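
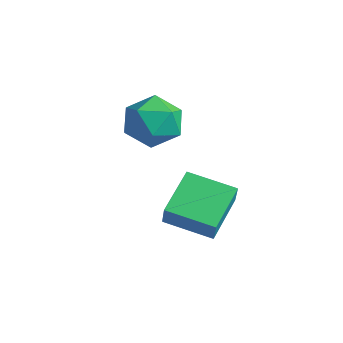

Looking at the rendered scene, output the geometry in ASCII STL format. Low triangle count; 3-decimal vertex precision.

solid 
facet normal -0.831 0.218 0.512
outer loop
vertex -2.039 -0.155 -0.743
vertex -2.094 -1.16 -0.404
vertex -1.557 -0.438 0.16
endloop
endfacet
facet normal -0.404 0.789 0.463
outer loop
vertex -2.039 -0.155 -0.743
vertex -1.557 -0.438 0.16
vertex -1.067 0.213 -0.522
endloop
endfacet
facet normal -0.298 0.926 -0.230
outer loop
vertex -2.039 -0.155 -0.743
vertex -1.067 0.213 -0.522
vertex -1.302 -0.107 -1.507
endloop
endfacet
facet normal -0.659 0.441 -0.608
outer loop
vertex -2.039 -0.155 -0.743
vertex -1.302 -0.107 -1.507
vertex -1.937 -0.955 -1.434
endloop
endfacet
facet normal -0.989 0.004 -0.150
outer loop
vertex -2.039 -0.155 -0.743
vertex -1.937 -0.955 -1.434
vertex -2.094 -1.16 -0.404
endloop
endfacet
facet normal 0.226 0.618 0.753
outer loop
vertex -1.067 0.213 -0.522
vertex -1.557 -0.438 0.16
vertex -0.523 -0.565 -0.046
endloop
endfacet
facet normal -0.465 -0.304 0.832
outer loop
vertex -1.557 -0.438 0.16
vertex -2.094 -1.16 -0.404
vertex -1.158 -1.413 0.027
endloop
endfacet
facet normal -0.721 -0.650 -0.239
outer loop
vertex -2.094 -1.16 -0.404
vertex -1.937 -0.955 -1.434
vertex -1.393 -1.733 -0.958
endloop
endfacet
facet normal -0.188 0.057 -0.980
outer loop
vertex -1.937 -0.955 -1.434
vertex -1.302 -0.107 -1.507
vertex -0.903 -1.082 -1.64
endloop
endfacet
facet normal 0.397 0.841 -0.368
outer loop
vertex -1.302 -0.107 -1.507
vertex -1.067 0.213 -0.522
vertex -0.366 -0.36 -1.076
endloop
endfacet
facet normal 0.659 -0.441 0.608
outer loop
vertex -0.421 -1.365 -0.737
vertex -0.523 -0.565 -0.046
vertex -1.158 -1.413 0.027
endloop
endfacet
facet normal 0.298 -0.926 0.230
outer loop
vertex -0.421 -1.365 -0.737
vertex -1.158 -1.413 0.027
vertex -1.393 -1.733 -0.958
endloop
endfacet
facet normal 0.404 -0.789 -0.463
outer loop
vertex -0.421 -1.365 -0.737
vertex -1.393 -1.733 -0.958
vertex -0.903 -1.082 -1.64
endloop
endfacet
facet normal 0.831 -0.218 -0.512
outer loop
vertex -0.421 -1.365 -0.737
vertex -0.903 -1.082 -1.64
vertex -0.366 -0.36 -1.076
endloop
endfacet
facet normal 0.989 -0.004 0.150
outer loop
vertex -0.421 -1.365 -0.737
vertex -0.366 -0.36 -1.076
vertex -0.523 -0.565 -0.046
endloop
endfacet
facet normal 0.188 -0.057 0.980
outer loop
vertex -1.158 -1.413 0.027
vertex -0.523 -0.565 -0.046
vertex -1.557 -0.438 0.16
endloop
endfacet
facet normal -0.397 -0.841 0.368
outer loop
vertex -1.393 -1.733 -0.958
vertex -1.158 -1.413 0.027
vertex -2.094 -1.16 -0.404
endloop
endfacet
facet normal -0.226 -0.618 -0.753
outer loop
vertex -0.903 -1.082 -1.64
vertex -1.393 -1.733 -0.958
vertex -1.937 -0.955 -1.434
endloop
endfacet
facet normal 0.465 0.304 -0.832
outer loop
vertex -0.366 -0.36 -1.076
vertex -0.903 -1.082 -1.64
vertex -1.302 -0.107 -1.507
endloop
endfacet
facet normal 0.721 0.650 0.239
outer loop
vertex -0.523 -0.565 -0.046
vertex -0.366 -0.36 -1.076
vertex -1.067 0.213 -0.522
endloop
endfacet
facet normal -0.805 -0.544 0.237
outer loop
vertex 1.619 -2.467 -2.485
vertex 0.9 -1.085 -1.756
vertex 1.211 -2.232 -3.333
endloop
endfacet
facet normal 0.418 -0.804 -0.424
outer loop
vertex 2.54 -1.335 -3.724
vertex 1.619 -2.467 -2.485
vertex 1.211 -2.232 -3.333
endloop
endfacet
facet normal -0.805 -0.544 0.237
outer loop
vertex 1.211 -2.232 -3.333
vertex 0.9 -1.085 -1.756
vertex 0.492 -0.85 -2.605
endloop
endfacet
facet normal -0.421 0.242 -0.874
outer loop
vertex 0.492 -0.85 -2.605
vertex 2.54 -1.335 -3.724
vertex 1.211 -2.232 -3.333
endloop
endfacet
facet normal 0.421 -0.242 0.874
outer loop
vertex 1.619 -2.467 -2.485
vertex 2.229 -0.188 -2.147
vertex 0.9 -1.085 -1.756
endloop
endfacet
facet normal 0.418 -0.804 -0.423
outer loop
vertex 2.948 -1.57 -2.875
vertex 1.619 -2.467 -2.485
vertex 2.54 -1.335 -3.724
endloop
endfacet
facet normal 0.420 -0.242 0.875
outer loop
vertex 2.948 -1.57 -2.875
vertex 2.229 -0.188 -2.147
vertex 1.619 -2.467 -2.485
endloop
endfacet
facet normal -0.418 0.804 0.423
outer loop
vertex 0.9 -1.085 -1.756
vertex 2.229 -0.188 -2.147
vertex 0.492 -0.85 -2.605
endloop
endfacet
facet normal -0.420 0.243 -0.874
outer loop
vertex 1.821 0.047 -2.995
vertex 2.54 -1.335 -3.724
vertex 0.492 -0.85 -2.605
endloop
endfacet
facet normal -0.418 0.804 0.424
outer loop
vertex 0.492 -0.85 -2.605
vertex 2.229 -0.188 -2.147
vertex 1.821 0.047 -2.995
endloop
endfacet
facet normal 0.805 0.544 -0.236
outer loop
vertex 1.821 0.047 -2.995
vertex 2.948 -1.57 -2.875
vertex 2.54 -1.335 -3.724
endloop
endfacet
facet normal 0.805 0.544 -0.237
outer loop
vertex 2.229 -0.188 -2.147
vertex 2.948 -1.57 -2.875
vertex 1.821 0.047 -2.995
endloop
endfacet

endsolid


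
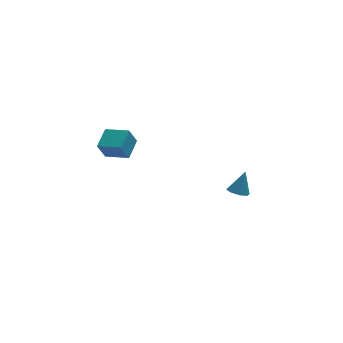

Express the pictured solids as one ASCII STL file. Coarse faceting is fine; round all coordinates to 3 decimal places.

solid 
facet normal -0.767 0.603 -0.219
outer loop
vertex -4.131 1.646 2.692
vertex -3.633 2.415 3.067
vertex -3.78 1.805 1.901
endloop
endfacet
facet normal -0.503 -0.777 -0.379
outer loop
vertex -2.967 1.165 2.133
vertex -4.131 1.646 2.692
vertex -3.78 1.805 1.901
endloop
endfacet
facet normal -0.767 0.603 -0.219
outer loop
vertex -3.78 1.805 1.901
vertex -3.633 2.415 3.067
vertex -3.282 2.574 2.276
endloop
endfacet
facet normal 0.399 0.180 -0.899
outer loop
vertex -3.282 2.574 2.276
vertex -2.967 1.165 2.133
vertex -3.78 1.805 1.901
endloop
endfacet
facet normal -0.399 -0.180 0.899
outer loop
vertex -4.131 1.646 2.692
vertex -2.82 1.775 3.299
vertex -3.633 2.415 3.067
endloop
endfacet
facet normal -0.503 -0.777 -0.379
outer loop
vertex -3.318 1.006 2.924
vertex -4.131 1.646 2.692
vertex -2.967 1.165 2.133
endloop
endfacet
facet normal -0.399 -0.180 0.899
outer loop
vertex -3.318 1.006 2.924
vertex -2.82 1.775 3.299
vertex -4.131 1.646 2.692
endloop
endfacet
facet normal 0.503 0.777 0.379
outer loop
vertex -3.633 2.415 3.067
vertex -2.82 1.775 3.299
vertex -3.282 2.574 2.276
endloop
endfacet
facet normal 0.399 0.180 -0.899
outer loop
vertex -2.469 1.934 2.508
vertex -2.967 1.165 2.133
vertex -3.282 2.574 2.276
endloop
endfacet
facet normal 0.503 0.777 0.379
outer loop
vertex -3.282 2.574 2.276
vertex -2.82 1.775 3.299
vertex -2.469 1.934 2.508
endloop
endfacet
facet normal 0.767 -0.603 0.219
outer loop
vertex -2.469 1.934 2.508
vertex -3.318 1.006 2.924
vertex -2.967 1.165 2.133
endloop
endfacet
facet normal 0.767 -0.603 0.219
outer loop
vertex -2.82 1.775 3.299
vertex -3.318 1.006 2.924
vertex -2.469 1.934 2.508
endloop
endfacet
facet normal -0.355 -0.254 -0.900
outer loop
vertex 2.476 3.081 -2.707
vertex 2.182 3.498 -2.709
vertex 2.655 3.39 -2.865
endloop
endfacet
facet normal 0.889 -0.413 0.200
outer loop
vertex 2.476 3.081 -2.707
vertex 2.655 3.39 -2.865
vertex 2.578 3.782 -1.711
endloop
endfacet
facet normal -0.355 -0.256 -0.899
outer loop
vertex 2.655 3.39 -2.865
vertex 2.182 3.498 -2.709
vertex 2.557 3.761 -2.932
endloop
endfacet
facet normal 0.968 0.252 -0.021
outer loop
vertex 2.655 3.39 -2.865
vertex 2.557 3.761 -2.932
vertex 2.578 3.782 -1.711
endloop
endfacet
facet normal -0.356 -0.254 -0.899
outer loop
vertex 2.557 3.761 -2.932
vertex 2.182 3.498 -2.709
vertex 2.24 3.979 -2.868
endloop
endfacet
facet normal 0.563 0.826 -0.024
outer loop
vertex 2.557 3.761 -2.932
vertex 2.24 3.979 -2.868
vertex 2.578 3.782 -1.711
endloop
endfacet
facet normal -0.355 -0.255 -0.900
outer loop
vertex 2.24 3.979 -2.868
vertex 2.182 3.498 -2.709
vertex 1.888 3.915 -2.711
endloop
endfacet
facet normal -0.092 0.977 0.193
outer loop
vertex 2.24 3.979 -2.868
vertex 1.888 3.915 -2.711
vertex 2.578 3.782 -1.711
endloop
endfacet
facet normal -0.357 -0.256 -0.898
outer loop
vertex 1.888 3.915 -2.711
vertex 2.182 3.498 -2.709
vertex 1.709 3.607 -2.552
endloop
endfacet
facet normal -0.610 0.613 0.502
outer loop
vertex 1.888 3.915 -2.711
vertex 1.709 3.607 -2.552
vertex 2.578 3.782 -1.711
endloop
endfacet
facet normal -0.357 -0.256 -0.898
outer loop
vertex 1.709 3.607 -2.552
vertex 2.182 3.498 -2.709
vertex 1.807 3.235 -2.485
endloop
endfacet
facet normal -0.689 -0.051 0.723
outer loop
vertex 1.709 3.607 -2.552
vertex 1.807 3.235 -2.485
vertex 2.578 3.782 -1.711
endloop
endfacet
facet normal -0.357 -0.257 -0.898
outer loop
vertex 1.807 3.235 -2.485
vertex 2.182 3.498 -2.709
vertex 2.125 3.017 -2.549
endloop
endfacet
facet normal -0.284 -0.627 0.726
outer loop
vertex 1.807 3.235 -2.485
vertex 2.125 3.017 -2.549
vertex 2.578 3.782 -1.711
endloop
endfacet
facet normal -0.358 -0.256 -0.898
outer loop
vertex 2.125 3.017 -2.549
vertex 2.182 3.498 -2.709
vertex 2.476 3.081 -2.707
endloop
endfacet
facet normal 0.371 -0.777 0.509
outer loop
vertex 2.125 3.017 -2.549
vertex 2.476 3.081 -2.707
vertex 2.578 3.782 -1.711
endloop
endfacet

endsolid


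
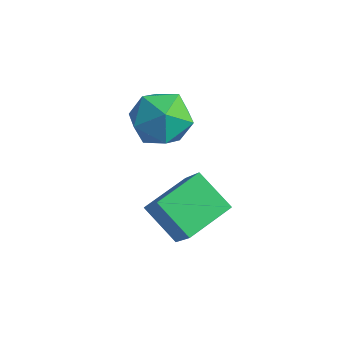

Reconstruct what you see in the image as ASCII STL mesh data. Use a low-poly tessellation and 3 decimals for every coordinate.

solid 
facet normal -0.580 0.230 -0.781
outer loop
vertex 1.985 -3.652 2.145
vertex 2.104 -2.186 2.488
vertex 3.104 -3.555 1.343
endloop
endfacet
facet normal -0.079 -0.971 -0.228
outer loop
vertex 3.956 -3.894 2.492
vertex 1.985 -3.652 2.145
vertex 3.104 -3.555 1.343
endloop
endfacet
facet normal -0.580 0.230 -0.782
outer loop
vertex 3.104 -3.555 1.343
vertex 2.104 -2.186 2.488
vertex 3.223 -2.09 1.686
endloop
endfacet
facet normal 0.811 0.070 -0.581
outer loop
vertex 3.223 -2.09 1.686
vertex 3.956 -3.894 2.492
vertex 3.104 -3.555 1.343
endloop
endfacet
facet normal -0.811 -0.070 0.581
outer loop
vertex 1.985 -3.652 2.145
vertex 2.956 -2.525 3.637
vertex 2.104 -2.186 2.488
endloop
endfacet
facet normal -0.079 -0.971 -0.227
outer loop
vertex 2.837 -3.99 3.294
vertex 1.985 -3.652 2.145
vertex 3.956 -3.894 2.492
endloop
endfacet
facet normal -0.811 -0.070 0.581
outer loop
vertex 2.837 -3.99 3.294
vertex 2.956 -2.525 3.637
vertex 1.985 -3.652 2.145
endloop
endfacet
facet normal 0.080 0.971 0.227
outer loop
vertex 2.104 -2.186 2.488
vertex 2.956 -2.525 3.637
vertex 3.223 -2.09 1.686
endloop
endfacet
facet normal 0.811 0.070 -0.581
outer loop
vertex 4.075 -2.428 2.835
vertex 3.956 -3.894 2.492
vertex 3.223 -2.09 1.686
endloop
endfacet
facet normal 0.079 0.971 0.227
outer loop
vertex 3.223 -2.09 1.686
vertex 2.956 -2.525 3.637
vertex 4.075 -2.428 2.835
endloop
endfacet
facet normal 0.580 -0.230 0.782
outer loop
vertex 4.075 -2.428 2.835
vertex 2.837 -3.99 3.294
vertex 3.956 -3.894 2.492
endloop
endfacet
facet normal 0.580 -0.230 0.781
outer loop
vertex 2.956 -2.525 3.637
vertex 2.837 -3.99 3.294
vertex 4.075 -2.428 2.835
endloop
endfacet
facet normal 0.042 0.021 0.999
outer loop
vertex 0.488 -0.813 4.223
vertex -0.122 -1.643 4.266
vertex 0.902 -1.757 4.225
endloop
endfacet
facet normal 0.641 0.283 0.713
outer loop
vertex 0.488 -0.813 4.223
vertex 0.902 -1.757 4.225
vertex 1.278 -1.03 3.599
endloop
endfacet
facet normal 0.464 0.834 0.298
outer loop
vertex 0.488 -0.813 4.223
vertex 1.278 -1.03 3.599
vertex 0.488 -0.467 3.253
endloop
endfacet
facet normal -0.245 0.913 0.326
outer loop
vertex 0.488 -0.813 4.223
vertex 0.488 -0.467 3.253
vertex -0.377 -0.846 3.665
endloop
endfacet
facet normal -0.505 0.411 0.759
outer loop
vertex 0.488 -0.813 4.223
vertex -0.377 -0.846 3.665
vertex -0.122 -1.643 4.266
endloop
endfacet
facet normal 0.928 -0.223 0.298
outer loop
vertex 1.278 -1.03 3.599
vertex 0.902 -1.757 4.225
vertex 1.157 -1.994 3.255
endloop
endfacet
facet normal -0.042 -0.648 0.761
outer loop
vertex 0.902 -1.757 4.225
vertex -0.122 -1.643 4.266
vertex 0.292 -2.373 3.667
endloop
endfacet
facet normal -0.928 -0.016 0.372
outer loop
vertex -0.122 -1.643 4.266
vertex -0.377 -0.846 3.665
vertex -0.498 -1.81 3.321
endloop
endfacet
facet normal -0.506 0.798 -0.328
outer loop
vertex -0.377 -0.846 3.665
vertex 0.488 -0.467 3.253
vertex -0.122 -1.083 2.695
endloop
endfacet
facet normal 0.641 0.670 -0.374
outer loop
vertex 0.488 -0.467 3.253
vertex 1.278 -1.03 3.599
vertex 0.902 -1.197 2.654
endloop
endfacet
facet normal 0.245 -0.913 -0.326
outer loop
vertex 0.292 -2.027 2.697
vertex 1.157 -1.994 3.255
vertex 0.292 -2.373 3.667
endloop
endfacet
facet normal -0.464 -0.834 -0.298
outer loop
vertex 0.292 -2.027 2.697
vertex 0.292 -2.373 3.667
vertex -0.498 -1.81 3.321
endloop
endfacet
facet normal -0.641 -0.283 -0.713
outer loop
vertex 0.292 -2.027 2.697
vertex -0.498 -1.81 3.321
vertex -0.122 -1.083 2.695
endloop
endfacet
facet normal -0.042 -0.021 -0.999
outer loop
vertex 0.292 -2.027 2.697
vertex -0.122 -1.083 2.695
vertex 0.902 -1.197 2.654
endloop
endfacet
facet normal 0.505 -0.411 -0.759
outer loop
vertex 0.292 -2.027 2.697
vertex 0.902 -1.197 2.654
vertex 1.157 -1.994 3.255
endloop
endfacet
facet normal 0.506 -0.798 0.328
outer loop
vertex 0.292 -2.373 3.667
vertex 1.157 -1.994 3.255
vertex 0.902 -1.757 4.225
endloop
endfacet
facet normal -0.641 -0.670 0.374
outer loop
vertex -0.498 -1.81 3.321
vertex 0.292 -2.373 3.667
vertex -0.122 -1.643 4.266
endloop
endfacet
facet normal -0.928 0.223 -0.298
outer loop
vertex -0.122 -1.083 2.695
vertex -0.498 -1.81 3.321
vertex -0.377 -0.846 3.665
endloop
endfacet
facet normal 0.042 0.648 -0.761
outer loop
vertex 0.902 -1.197 2.654
vertex -0.122 -1.083 2.695
vertex 0.488 -0.467 3.253
endloop
endfacet
facet normal 0.928 0.016 -0.372
outer loop
vertex 1.157 -1.994 3.255
vertex 0.902 -1.197 2.654
vertex 1.278 -1.03 3.599
endloop
endfacet

endsolid


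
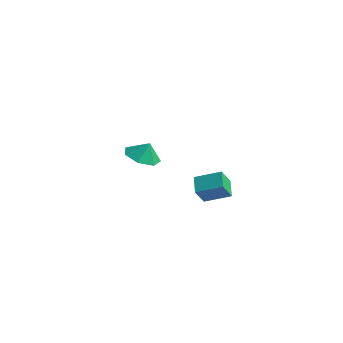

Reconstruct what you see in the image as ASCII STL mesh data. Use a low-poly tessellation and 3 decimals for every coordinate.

solid 
facet normal -0.650 0.590 0.479
outer loop
vertex 3.088 -3.553 0.146
vertex 4.186 -2.754 0.652
vertex 3.019 -2.857 -0.804
endloop
endfacet
facet normal -0.758 -0.551 -0.349
outer loop
vertex 3.734 -3.506 -1.332
vertex 3.088 -3.553 0.146
vertex 3.019 -2.857 -0.804
endloop
endfacet
facet normal -0.650 0.590 0.479
outer loop
vertex 3.019 -2.857 -0.804
vertex 4.186 -2.754 0.652
vertex 4.118 -2.058 -0.298
endloop
endfacet
facet normal -0.059 0.590 -0.805
outer loop
vertex 4.118 -2.058 -0.298
vertex 3.734 -3.506 -1.332
vertex 3.019 -2.857 -0.804
endloop
endfacet
facet normal 0.059 -0.590 0.805
outer loop
vertex 3.088 -3.553 0.146
vertex 4.901 -3.403 0.124
vertex 4.186 -2.754 0.652
endloop
endfacet
facet normal -0.758 -0.550 -0.349
outer loop
vertex 3.802 -4.202 -0.382
vertex 3.088 -3.553 0.146
vertex 3.734 -3.506 -1.332
endloop
endfacet
facet normal 0.059 -0.590 0.805
outer loop
vertex 3.802 -4.202 -0.382
vertex 4.901 -3.403 0.124
vertex 3.088 -3.553 0.146
endloop
endfacet
facet normal 0.758 0.551 0.349
outer loop
vertex 4.186 -2.754 0.652
vertex 4.901 -3.403 0.124
vertex 4.118 -2.058 -0.298
endloop
endfacet
facet normal -0.059 0.590 -0.805
outer loop
vertex 4.832 -2.707 -0.826
vertex 3.734 -3.506 -1.332
vertex 4.118 -2.058 -0.298
endloop
endfacet
facet normal 0.758 0.551 0.348
outer loop
vertex 4.118 -2.058 -0.298
vertex 4.901 -3.403 0.124
vertex 4.832 -2.707 -0.826
endloop
endfacet
facet normal 0.650 -0.590 -0.479
outer loop
vertex 4.832 -2.707 -0.826
vertex 3.802 -4.202 -0.382
vertex 3.734 -3.506 -1.332
endloop
endfacet
facet normal 0.650 -0.590 -0.479
outer loop
vertex 4.901 -3.403 0.124
vertex 3.802 -4.202 -0.382
vertex 4.832 -2.707 -0.826
endloop
endfacet
facet normal -0.308 -0.242 -0.920
outer loop
vertex -1.952 -0.876 -1.636
vertex -2.62 -1.576 -1.228
vertex -2.785 -0.561 -1.44
endloop
endfacet
facet normal 0.404 0.834 0.377
outer loop
vertex -1.952 -0.876 -1.636
vertex -2.785 -0.561 -1.44
vertex -2.3 -1.324 -0.272
endloop
endfacet
facet normal -0.308 -0.242 -0.920
outer loop
vertex -2.785 -0.561 -1.44
vertex -2.62 -1.576 -1.228
vertex -3.493 -1.01 -1.085
endloop
endfacet
facet normal -0.198 0.781 0.592
outer loop
vertex -2.785 -0.561 -1.44
vertex -3.493 -1.01 -1.085
vertex -2.3 -1.324 -0.272
endloop
endfacet
facet normal -0.308 -0.243 -0.920
outer loop
vertex -3.493 -1.01 -1.085
vertex -2.62 -1.576 -1.228
vertex -3.544 -1.886 -0.837
endloop
endfacet
facet normal -0.495 0.263 0.828
outer loop
vertex -3.493 -1.01 -1.085
vertex -3.544 -1.886 -0.837
vertex -2.3 -1.324 -0.272
endloop
endfacet
facet normal -0.308 -0.242 -0.920
outer loop
vertex -3.544 -1.886 -0.837
vertex -2.62 -1.576 -1.228
vertex -2.9 -2.528 -0.884
endloop
endfacet
facet normal -0.263 -0.330 0.907
outer loop
vertex -3.544 -1.886 -0.837
vertex -2.9 -2.528 -0.884
vertex -2.3 -1.324 -0.272
endloop
endfacet
facet normal -0.308 -0.242 -0.920
outer loop
vertex -2.9 -2.528 -0.884
vertex -2.62 -1.576 -1.228
vertex -2.045 -2.453 -1.19
endloop
endfacet
facet normal 0.323 -0.552 0.769
outer loop
vertex -2.9 -2.528 -0.884
vertex -2.045 -2.453 -1.19
vertex -2.3 -1.324 -0.272
endloop
endfacet
facet normal -0.309 -0.242 -0.920
outer loop
vertex -2.045 -2.453 -1.19
vertex -2.62 -1.576 -1.228
vertex -1.623 -1.718 -1.525
endloop
endfacet
facet normal 0.822 -0.236 0.518
outer loop
vertex -2.045 -2.453 -1.19
vertex -1.623 -1.718 -1.525
vertex -2.3 -1.324 -0.272
endloop
endfacet
facet normal -0.308 -0.242 -0.920
outer loop
vertex -1.623 -1.718 -1.525
vertex -2.62 -1.576 -1.228
vertex -1.952 -0.876 -1.636
endloop
endfacet
facet normal 0.858 0.381 0.344
outer loop
vertex -1.623 -1.718 -1.525
vertex -1.952 -0.876 -1.636
vertex -2.3 -1.324 -0.272
endloop
endfacet

endsolid


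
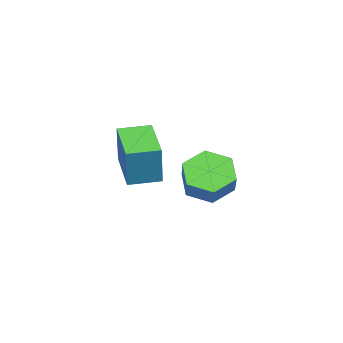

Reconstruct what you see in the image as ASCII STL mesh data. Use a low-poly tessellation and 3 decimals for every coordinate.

solid 
facet normal -0.499 -0.539 -0.678
outer loop
vertex -2.821 -5.135 -3.423
vertex -3.347 -4.276 -3.718
vertex -2.441 -4.524 -4.188
endloop
endfacet
facet normal 0.787 -0.610 -0.096
outer loop
vertex -2.821 -5.135 -3.423
vertex -2.441 -4.524 -4.188
vertex -2.086 -4.343 -2.426
endloop
endfacet
facet normal 0.787 -0.609 -0.096
outer loop
vertex -2.086 -4.343 -2.426
vertex -2.441 -4.524 -4.188
vertex -1.707 -3.732 -3.191
endloop
endfacet
facet normal 0.499 0.540 0.678
outer loop
vertex -2.086 -4.343 -2.426
vertex -1.707 -3.732 -3.191
vertex -2.613 -3.484 -2.722
endloop
endfacet
facet normal -0.499 -0.539 -0.678
outer loop
vertex -2.441 -4.524 -4.188
vertex -3.347 -4.276 -3.718
vertex -2.968 -3.665 -4.483
endloop
endfacet
facet normal 0.706 0.200 -0.679
outer loop
vertex -2.441 -4.524 -4.188
vertex -2.968 -3.665 -4.483
vertex -1.707 -3.732 -3.191
endloop
endfacet
facet normal 0.706 0.199 -0.679
outer loop
vertex -1.707 -3.732 -3.191
vertex -2.968 -3.665 -4.483
vertex -2.234 -2.873 -3.487
endloop
endfacet
facet normal 0.499 0.540 0.678
outer loop
vertex -1.707 -3.732 -3.191
vertex -2.234 -2.873 -3.487
vertex -2.613 -3.484 -2.722
endloop
endfacet
facet normal -0.499 -0.540 -0.678
outer loop
vertex -2.968 -3.665 -4.483
vertex -3.347 -4.276 -3.718
vertex -3.874 -3.417 -4.014
endloop
endfacet
facet normal -0.081 0.808 -0.583
outer loop
vertex -2.968 -3.665 -4.483
vertex -3.874 -3.417 -4.014
vertex -2.234 -2.873 -3.487
endloop
endfacet
facet normal -0.081 0.809 -0.583
outer loop
vertex -2.234 -2.873 -3.487
vertex -3.874 -3.417 -4.014
vertex -3.139 -2.625 -3.017
endloop
endfacet
facet normal 0.500 0.539 0.678
outer loop
vertex -2.234 -2.873 -3.487
vertex -3.139 -2.625 -3.017
vertex -2.613 -3.484 -2.722
endloop
endfacet
facet normal -0.499 -0.540 -0.678
outer loop
vertex -3.874 -3.417 -4.014
vertex -3.347 -4.276 -3.718
vertex -4.253 -4.028 -3.249
endloop
endfacet
facet normal -0.787 0.609 0.096
outer loop
vertex -3.874 -3.417 -4.014
vertex -4.253 -4.028 -3.249
vertex -3.139 -2.625 -3.017
endloop
endfacet
facet normal -0.787 0.609 0.096
outer loop
vertex -3.139 -2.625 -3.017
vertex -4.253 -4.028 -3.249
vertex -3.519 -3.236 -2.252
endloop
endfacet
facet normal 0.499 0.539 0.678
outer loop
vertex -3.139 -2.625 -3.017
vertex -3.519 -3.236 -2.252
vertex -2.613 -3.484 -2.722
endloop
endfacet
facet normal -0.499 -0.540 -0.678
outer loop
vertex -4.253 -4.028 -3.249
vertex -3.347 -4.276 -3.718
vertex -3.726 -4.887 -2.953
endloop
endfacet
facet normal -0.707 -0.200 0.679
outer loop
vertex -4.253 -4.028 -3.249
vertex -3.726 -4.887 -2.953
vertex -3.519 -3.236 -2.252
endloop
endfacet
facet normal -0.706 -0.200 0.679
outer loop
vertex -3.519 -3.236 -2.252
vertex -3.726 -4.887 -2.953
vertex -2.992 -4.095 -1.957
endloop
endfacet
facet normal 0.499 0.539 0.678
outer loop
vertex -3.519 -3.236 -2.252
vertex -2.992 -4.095 -1.957
vertex -2.613 -3.484 -2.722
endloop
endfacet
facet normal -0.500 -0.539 -0.678
outer loop
vertex -3.726 -4.887 -2.953
vertex -3.347 -4.276 -3.718
vertex -2.821 -5.135 -3.423
endloop
endfacet
facet normal 0.081 -0.808 0.583
outer loop
vertex -3.726 -4.887 -2.953
vertex -2.821 -5.135 -3.423
vertex -2.992 -4.095 -1.957
endloop
endfacet
facet normal 0.080 -0.809 0.583
outer loop
vertex -2.992 -4.095 -1.957
vertex -2.821 -5.135 -3.423
vertex -2.086 -4.343 -2.426
endloop
endfacet
facet normal 0.499 0.540 0.678
outer loop
vertex -2.992 -4.095 -1.957
vertex -2.086 -4.343 -2.426
vertex -2.613 -3.484 -2.722
endloop
endfacet
facet normal -0.831 0.552 0.071
outer loop
vertex -0.256 -4.01 0.06
vertex 0.702 -2.498 -0.482
vertex -0.64 -4.372 -1.629
endloop
endfacet
facet normal -0.512 -0.808 0.290
outer loop
vertex 0.398 -5.062 -1.718
vertex -0.256 -4.01 0.06
vertex -0.64 -4.372 -1.629
endloop
endfacet
facet normal -0.831 0.552 0.071
outer loop
vertex -0.64 -4.372 -1.629
vertex 0.702 -2.498 -0.482
vertex 0.317 -2.86 -2.171
endloop
endfacet
facet normal -0.218 -0.204 -0.954
outer loop
vertex 0.317 -2.86 -2.171
vertex 0.398 -5.062 -1.718
vertex -0.64 -4.372 -1.629
endloop
endfacet
facet normal 0.218 0.204 0.954
outer loop
vertex -0.256 -4.01 0.06
vertex 1.74 -3.188 -0.571
vertex 0.702 -2.498 -0.482
endloop
endfacet
facet normal -0.512 -0.808 0.290
outer loop
vertex 0.783 -4.7 -0.029
vertex -0.256 -4.01 0.06
vertex 0.398 -5.062 -1.718
endloop
endfacet
facet normal 0.218 0.204 0.954
outer loop
vertex 0.783 -4.7 -0.029
vertex 1.74 -3.188 -0.571
vertex -0.256 -4.01 0.06
endloop
endfacet
facet normal 0.512 0.808 -0.290
outer loop
vertex 0.702 -2.498 -0.482
vertex 1.74 -3.188 -0.571
vertex 0.317 -2.86 -2.171
endloop
endfacet
facet normal -0.217 -0.204 -0.954
outer loop
vertex 1.356 -3.55 -2.26
vertex 0.398 -5.062 -1.718
vertex 0.317 -2.86 -2.171
endloop
endfacet
facet normal 0.512 0.809 -0.290
outer loop
vertex 0.317 -2.86 -2.171
vertex 1.74 -3.188 -0.571
vertex 1.356 -3.55 -2.26
endloop
endfacet
facet normal 0.831 -0.552 -0.071
outer loop
vertex 1.356 -3.55 -2.26
vertex 0.783 -4.7 -0.029
vertex 0.398 -5.062 -1.718
endloop
endfacet
facet normal 0.831 -0.551 -0.071
outer loop
vertex 1.74 -3.188 -0.571
vertex 0.783 -4.7 -0.029
vertex 1.356 -3.55 -2.26
endloop
endfacet

endsolid


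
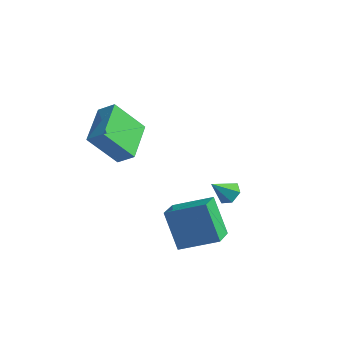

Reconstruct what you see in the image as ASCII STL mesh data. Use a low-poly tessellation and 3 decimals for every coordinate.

solid 
facet normal 0.387 0.592 -0.707
outer loop
vertex 2.637 0.703 -1.593
vertex 2.045 0.691 -1.927
vertex 2.163 1.171 -1.46
endloop
endfacet
facet normal 0.394 0.140 0.909
outer loop
vertex 2.637 0.703 -1.593
vertex 2.163 1.171 -1.46
vertex 1.535 -0.091 -0.993
endloop
endfacet
facet normal 0.387 0.592 -0.707
outer loop
vertex 2.163 1.171 -1.46
vertex 2.045 0.691 -1.927
vertex 1.571 1.159 -1.794
endloop
endfacet
facet normal -0.435 0.495 0.753
outer loop
vertex 2.163 1.171 -1.46
vertex 1.571 1.159 -1.794
vertex 1.535 -0.091 -0.993
endloop
endfacet
facet normal 0.386 0.592 -0.708
outer loop
vertex 1.571 1.159 -1.794
vertex 2.045 0.691 -1.927
vertex 1.453 0.679 -2.26
endloop
endfacet
facet normal -0.985 0.113 0.133
outer loop
vertex 1.571 1.159 -1.794
vertex 1.453 0.679 -2.26
vertex 1.535 -0.091 -0.993
endloop
endfacet
facet normal 0.386 0.591 -0.708
outer loop
vertex 1.453 0.679 -2.26
vertex 2.045 0.691 -1.927
vertex 1.927 0.21 -2.393
endloop
endfacet
facet normal -0.709 -0.622 -0.332
outer loop
vertex 1.453 0.679 -2.26
vertex 1.927 0.21 -2.393
vertex 1.535 -0.091 -0.993
endloop
endfacet
facet normal 0.386 0.591 -0.708
outer loop
vertex 1.927 0.21 -2.393
vertex 2.045 0.691 -1.927
vertex 2.52 0.222 -2.06
endloop
endfacet
facet normal 0.119 -0.977 -0.177
outer loop
vertex 1.927 0.21 -2.393
vertex 2.52 0.222 -2.06
vertex 1.535 -0.091 -0.993
endloop
endfacet
facet normal 0.387 0.592 -0.707
outer loop
vertex 2.52 0.222 -2.06
vertex 2.045 0.691 -1.927
vertex 2.637 0.703 -1.593
endloop
endfacet
facet normal 0.670 -0.594 0.444
outer loop
vertex 2.52 0.222 -2.06
vertex 2.637 0.703 -1.593
vertex 1.535 -0.091 -0.993
endloop
endfacet
facet normal -0.493 0.174 0.852
outer loop
vertex 3.485 -3.312 0.554
vertex 3.01 -2.018 0.014
vertex 1.844 -4.232 -0.208
endloop
endfacet
facet normal 0.321 -0.874 0.365
outer loop
vertex 2.89 -4.602 -2.014
vertex 3.485 -3.312 0.554
vertex 1.844 -4.232 -0.208
endloop
endfacet
facet normal -0.493 0.174 0.852
outer loop
vertex 1.844 -4.232 -0.208
vertex 3.01 -2.018 0.014
vertex 1.369 -2.938 -0.748
endloop
endfacet
facet normal -0.808 -0.453 -0.375
outer loop
vertex 1.369 -2.938 -0.748
vertex 2.89 -4.602 -2.014
vertex 1.844 -4.232 -0.208
endloop
endfacet
facet normal 0.808 0.453 0.375
outer loop
vertex 3.485 -3.312 0.554
vertex 4.056 -2.388 -1.792
vertex 3.01 -2.018 0.014
endloop
endfacet
facet normal 0.321 -0.874 0.365
outer loop
vertex 4.531 -3.682 -1.252
vertex 3.485 -3.312 0.554
vertex 2.89 -4.602 -2.014
endloop
endfacet
facet normal 0.808 0.453 0.375
outer loop
vertex 4.531 -3.682 -1.252
vertex 4.056 -2.388 -1.792
vertex 3.485 -3.312 0.554
endloop
endfacet
facet normal -0.321 0.874 -0.365
outer loop
vertex 3.01 -2.018 0.014
vertex 4.056 -2.388 -1.792
vertex 1.369 -2.938 -0.748
endloop
endfacet
facet normal -0.808 -0.453 -0.375
outer loop
vertex 2.415 -3.308 -2.554
vertex 2.89 -4.602 -2.014
vertex 1.369 -2.938 -0.748
endloop
endfacet
facet normal -0.321 0.874 -0.365
outer loop
vertex 1.369 -2.938 -0.748
vertex 4.056 -2.388 -1.792
vertex 2.415 -3.308 -2.554
endloop
endfacet
facet normal 0.493 -0.174 -0.852
outer loop
vertex 2.415 -3.308 -2.554
vertex 4.531 -3.682 -1.252
vertex 2.89 -4.602 -2.014
endloop
endfacet
facet normal 0.493 -0.174 -0.852
outer loop
vertex 4.056 -2.388 -1.792
vertex 4.531 -3.682 -1.252
vertex 2.415 -3.308 -2.554
endloop
endfacet
facet normal -0.480 -0.424 0.768
outer loop
vertex -1.456 -4.289 3.749
vertex -2.316 -2.337 4.29
vertex -2.281 -4.48 3.128
endloop
endfacet
facet normal 0.391 -0.887 -0.246
outer loop
vertex -1.244 -3.563 1.47
vertex -1.456 -4.289 3.749
vertex -2.281 -4.48 3.128
endloop
endfacet
facet normal -0.480 -0.424 0.768
outer loop
vertex -2.281 -4.48 3.128
vertex -2.316 -2.337 4.29
vertex -3.141 -2.528 3.669
endloop
endfacet
facet normal -0.785 -0.182 -0.592
outer loop
vertex -3.141 -2.528 3.669
vertex -1.244 -3.563 1.47
vertex -2.281 -4.48 3.128
endloop
endfacet
facet normal 0.785 0.182 0.592
outer loop
vertex -1.456 -4.289 3.749
vertex -1.279 -1.42 2.632
vertex -2.316 -2.337 4.29
endloop
endfacet
facet normal 0.391 -0.887 -0.246
outer loop
vertex -0.419 -3.372 2.091
vertex -1.456 -4.289 3.749
vertex -1.244 -3.563 1.47
endloop
endfacet
facet normal 0.785 0.182 0.592
outer loop
vertex -0.419 -3.372 2.091
vertex -1.279 -1.42 2.632
vertex -1.456 -4.289 3.749
endloop
endfacet
facet normal -0.391 0.887 0.246
outer loop
vertex -2.316 -2.337 4.29
vertex -1.279 -1.42 2.632
vertex -3.141 -2.528 3.669
endloop
endfacet
facet normal -0.785 -0.182 -0.592
outer loop
vertex -2.104 -1.611 2.011
vertex -1.244 -3.563 1.47
vertex -3.141 -2.528 3.669
endloop
endfacet
facet normal -0.391 0.887 0.246
outer loop
vertex -3.141 -2.528 3.669
vertex -1.279 -1.42 2.632
vertex -2.104 -1.611 2.011
endloop
endfacet
facet normal 0.480 0.424 -0.768
outer loop
vertex -2.104 -1.611 2.011
vertex -0.419 -3.372 2.091
vertex -1.244 -3.563 1.47
endloop
endfacet
facet normal 0.480 0.424 -0.768
outer loop
vertex -1.279 -1.42 2.632
vertex -0.419 -3.372 2.091
vertex -2.104 -1.611 2.011
endloop
endfacet

endsolid


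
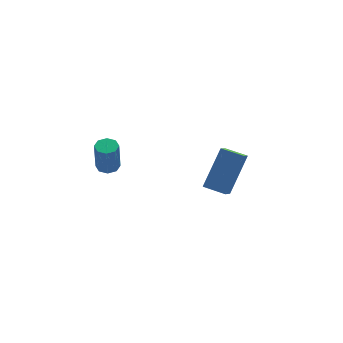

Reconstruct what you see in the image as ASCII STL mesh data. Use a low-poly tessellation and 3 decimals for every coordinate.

solid 
facet normal -0.552 -0.594 0.585
outer loop
vertex 3.381 2.905 0.317
vertex 2.711 3.706 0.498
vertex 2.211 2.314 -1.387
endloop
endfacet
facet normal 0.632 -0.756 -0.171
outer loop
vertex 2.769 2.914 -1.978
vertex 3.381 2.905 0.317
vertex 2.211 2.314 -1.387
endloop
endfacet
facet normal -0.552 -0.594 0.585
outer loop
vertex 2.211 2.314 -1.387
vertex 2.711 3.706 0.498
vertex 1.541 3.115 -1.206
endloop
endfacet
facet normal -0.544 -0.275 -0.793
outer loop
vertex 1.541 3.115 -1.206
vertex 2.769 2.914 -1.978
vertex 2.211 2.314 -1.387
endloop
endfacet
facet normal 0.544 0.275 0.793
outer loop
vertex 3.381 2.905 0.317
vertex 3.269 4.306 -0.093
vertex 2.711 3.706 0.498
endloop
endfacet
facet normal 0.632 -0.756 -0.171
outer loop
vertex 3.939 3.505 -0.274
vertex 3.381 2.905 0.317
vertex 2.769 2.914 -1.978
endloop
endfacet
facet normal 0.544 0.275 0.793
outer loop
vertex 3.939 3.505 -0.274
vertex 3.269 4.306 -0.093
vertex 3.381 2.905 0.317
endloop
endfacet
facet normal -0.632 0.756 0.171
outer loop
vertex 2.711 3.706 0.498
vertex 3.269 4.306 -0.093
vertex 1.541 3.115 -1.206
endloop
endfacet
facet normal -0.544 -0.275 -0.793
outer loop
vertex 2.099 3.715 -1.797
vertex 2.769 2.914 -1.978
vertex 1.541 3.115 -1.206
endloop
endfacet
facet normal -0.632 0.756 0.171
outer loop
vertex 1.541 3.115 -1.206
vertex 3.269 4.306 -0.093
vertex 2.099 3.715 -1.797
endloop
endfacet
facet normal 0.552 0.594 -0.585
outer loop
vertex 2.099 3.715 -1.797
vertex 3.939 3.505 -0.274
vertex 2.769 2.914 -1.978
endloop
endfacet
facet normal 0.552 0.594 -0.585
outer loop
vertex 3.269 4.306 -0.093
vertex 3.939 3.505 -0.274
vertex 2.099 3.715 -1.797
endloop
endfacet
facet normal 0.101 0.166 -0.981
outer loop
vertex -2.042 4.081 1.112
vertex -2.532 3.926 1.035
vertex -2.302 4.381 1.136
endloop
endfacet
facet normal 0.750 0.635 0.185
outer loop
vertex -2.042 4.081 1.112
vertex -2.302 4.381 1.136
vertex -2.198 3.83 2.603
endloop
endfacet
facet normal 0.748 0.637 0.186
outer loop
vertex -2.198 3.83 2.603
vertex -2.302 4.381 1.136
vertex -2.459 4.13 2.626
endloop
endfacet
facet normal -0.104 -0.165 0.981
outer loop
vertex -2.198 3.83 2.603
vertex -2.459 4.13 2.626
vertex -2.688 3.674 2.525
endloop
endfacet
facet normal 0.104 0.165 -0.981
outer loop
vertex -2.302 4.381 1.136
vertex -2.532 3.926 1.035
vertex -2.697 4.415 1.1
endloop
endfacet
facet normal 0.069 0.983 0.173
outer loop
vertex -2.302 4.381 1.136
vertex -2.697 4.415 1.1
vertex -2.459 4.13 2.626
endloop
endfacet
facet normal 0.067 0.983 0.173
outer loop
vertex -2.459 4.13 2.626
vertex -2.697 4.415 1.1
vertex -2.854 4.163 2.591
endloop
endfacet
facet normal -0.101 -0.167 0.981
outer loop
vertex -2.459 4.13 2.626
vertex -2.854 4.163 2.591
vertex -2.688 3.674 2.525
endloop
endfacet
facet normal 0.103 0.165 -0.981
outer loop
vertex -2.697 4.415 1.1
vertex -2.532 3.926 1.035
vertex -2.995 4.162 1.026
endloop
endfacet
facet normal -0.654 0.754 0.058
outer loop
vertex -2.697 4.415 1.1
vertex -2.995 4.162 1.026
vertex -2.854 4.163 2.591
endloop
endfacet
facet normal -0.654 0.754 0.058
outer loop
vertex -2.854 4.163 2.591
vertex -2.995 4.162 1.026
vertex -3.152 3.91 2.517
endloop
endfacet
facet normal -0.102 -0.167 0.981
outer loop
vertex -2.854 4.163 2.591
vertex -3.152 3.91 2.517
vertex -2.688 3.674 2.525
endloop
endfacet
facet normal 0.103 0.166 -0.981
outer loop
vertex -2.995 4.162 1.026
vertex -2.532 3.926 1.035
vertex -3.022 3.77 0.957
endloop
endfacet
facet normal -0.992 0.084 -0.090
outer loop
vertex -2.995 4.162 1.026
vertex -3.022 3.77 0.957
vertex -3.152 3.91 2.517
endloop
endfacet
facet normal -0.993 0.082 -0.090
outer loop
vertex -3.152 3.91 2.517
vertex -3.022 3.77 0.957
vertex -3.178 3.519 2.448
endloop
endfacet
facet normal -0.102 -0.166 0.981
outer loop
vertex -3.152 3.91 2.517
vertex -3.178 3.519 2.448
vertex -2.688 3.674 2.525
endloop
endfacet
facet normal 0.104 0.165 -0.981
outer loop
vertex -3.022 3.77 0.957
vertex -2.532 3.926 1.035
vertex -2.761 3.47 0.934
endloop
endfacet
facet normal -0.748 -0.637 -0.186
outer loop
vertex -3.022 3.77 0.957
vertex -2.761 3.47 0.934
vertex -3.178 3.519 2.448
endloop
endfacet
facet normal -0.750 -0.635 -0.186
outer loop
vertex -3.178 3.519 2.448
vertex -2.761 3.47 0.934
vertex -2.918 3.219 2.424
endloop
endfacet
facet normal -0.101 -0.166 0.981
outer loop
vertex -3.178 3.519 2.448
vertex -2.918 3.219 2.424
vertex -2.688 3.674 2.525
endloop
endfacet
facet normal 0.101 0.167 -0.981
outer loop
vertex -2.761 3.47 0.934
vertex -2.532 3.926 1.035
vertex -2.366 3.437 0.969
endloop
endfacet
facet normal -0.067 -0.983 -0.173
outer loop
vertex -2.761 3.47 0.934
vertex -2.366 3.437 0.969
vertex -2.918 3.219 2.424
endloop
endfacet
facet normal -0.069 -0.982 -0.173
outer loop
vertex -2.918 3.219 2.424
vertex -2.366 3.437 0.969
vertex -2.523 3.185 2.46
endloop
endfacet
facet normal -0.104 -0.165 0.981
outer loop
vertex -2.918 3.219 2.424
vertex -2.523 3.185 2.46
vertex -2.688 3.674 2.525
endloop
endfacet
facet normal 0.102 0.167 -0.981
outer loop
vertex -2.366 3.437 0.969
vertex -2.532 3.926 1.035
vertex -2.068 3.69 1.043
endloop
endfacet
facet normal 0.654 -0.754 -0.058
outer loop
vertex -2.366 3.437 0.969
vertex -2.068 3.69 1.043
vertex -2.523 3.185 2.46
endloop
endfacet
facet normal 0.654 -0.754 -0.058
outer loop
vertex -2.523 3.185 2.46
vertex -2.068 3.69 1.043
vertex -2.225 3.438 2.534
endloop
endfacet
facet normal -0.103 -0.165 0.981
outer loop
vertex -2.523 3.185 2.46
vertex -2.225 3.438 2.534
vertex -2.688 3.674 2.525
endloop
endfacet
facet normal 0.102 0.166 -0.981
outer loop
vertex -2.068 3.69 1.043
vertex -2.532 3.926 1.035
vertex -2.042 4.081 1.112
endloop
endfacet
facet normal 0.993 -0.082 0.091
outer loop
vertex -2.068 3.69 1.043
vertex -2.042 4.081 1.112
vertex -2.225 3.438 2.534
endloop
endfacet
facet normal 0.992 -0.084 0.090
outer loop
vertex -2.225 3.438 2.534
vertex -2.042 4.081 1.112
vertex -2.198 3.83 2.603
endloop
endfacet
facet normal -0.103 -0.166 0.981
outer loop
vertex -2.225 3.438 2.534
vertex -2.198 3.83 2.603
vertex -2.688 3.674 2.525
endloop
endfacet

endsolid


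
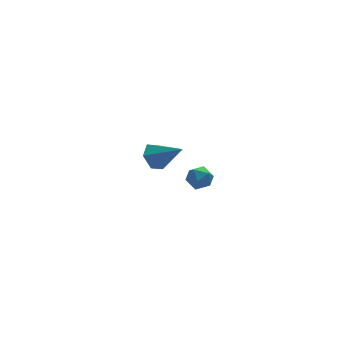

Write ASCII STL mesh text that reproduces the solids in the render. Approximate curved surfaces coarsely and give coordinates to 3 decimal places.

solid 
facet normal 0.124 0.952 0.279
outer loop
vertex -0.342 -2.613 -0.651
vertex -0.932 -2.654 -0.248
vertex -0.295 -2.819 0.032
endloop
endfacet
facet normal 0.752 0.643 0.142
outer loop
vertex -0.342 -2.613 -0.651
vertex -0.295 -2.819 0.032
vertex 0.087 -3.155 -0.47
endloop
endfacet
facet normal 0.741 0.409 -0.532
outer loop
vertex -0.342 -2.613 -0.651
vertex 0.087 -3.155 -0.47
vertex -0.313 -3.198 -1.061
endloop
endfacet
facet normal 0.106 0.574 -0.812
outer loop
vertex -0.342 -2.613 -0.651
vertex -0.313 -3.198 -1.061
vertex -0.943 -2.888 -0.924
endloop
endfacet
facet normal -0.275 0.910 -0.310
outer loop
vertex -0.342 -2.613 -0.651
vertex -0.943 -2.888 -0.924
vertex -0.932 -2.654 -0.248
endloop
endfacet
facet normal 0.817 0.076 0.571
outer loop
vertex 0.087 -3.155 -0.47
vertex -0.295 -2.819 0.032
vertex -0.237 -3.532 0.044
endloop
endfacet
facet normal -0.199 0.576 0.793
outer loop
vertex -0.295 -2.819 0.032
vertex -0.932 -2.654 -0.248
vertex -0.867 -3.222 0.181
endloop
endfacet
facet normal -0.847 0.507 -0.162
outer loop
vertex -0.932 -2.654 -0.248
vertex -0.943 -2.888 -0.924
vertex -1.267 -3.265 -0.41
endloop
endfacet
facet normal -0.229 -0.035 -0.973
outer loop
vertex -0.943 -2.888 -0.924
vertex -0.313 -3.198 -1.061
vertex -0.885 -3.601 -0.912
endloop
endfacet
facet normal 0.800 -0.301 -0.519
outer loop
vertex -0.313 -3.198 -1.061
vertex 0.087 -3.155 -0.47
vertex -0.248 -3.766 -0.632
endloop
endfacet
facet normal -0.106 -0.574 0.812
outer loop
vertex -0.838 -3.807 -0.229
vertex -0.237 -3.532 0.044
vertex -0.867 -3.222 0.181
endloop
endfacet
facet normal -0.741 -0.409 0.532
outer loop
vertex -0.838 -3.807 -0.229
vertex -0.867 -3.222 0.181
vertex -1.267 -3.265 -0.41
endloop
endfacet
facet normal -0.752 -0.643 -0.142
outer loop
vertex -0.838 -3.807 -0.229
vertex -1.267 -3.265 -0.41
vertex -0.885 -3.601 -0.912
endloop
endfacet
facet normal -0.124 -0.952 -0.279
outer loop
vertex -0.838 -3.807 -0.229
vertex -0.885 -3.601 -0.912
vertex -0.248 -3.766 -0.632
endloop
endfacet
facet normal 0.275 -0.910 0.310
outer loop
vertex -0.838 -3.807 -0.229
vertex -0.248 -3.766 -0.632
vertex -0.237 -3.532 0.044
endloop
endfacet
facet normal 0.229 0.035 0.973
outer loop
vertex -0.867 -3.222 0.181
vertex -0.237 -3.532 0.044
vertex -0.295 -2.819 0.032
endloop
endfacet
facet normal -0.800 0.301 0.519
outer loop
vertex -1.267 -3.265 -0.41
vertex -0.867 -3.222 0.181
vertex -0.932 -2.654 -0.248
endloop
endfacet
facet normal -0.817 -0.076 -0.571
outer loop
vertex -0.885 -3.601 -0.912
vertex -1.267 -3.265 -0.41
vertex -0.943 -2.888 -0.924
endloop
endfacet
facet normal 0.199 -0.576 -0.793
outer loop
vertex -0.248 -3.766 -0.632
vertex -0.885 -3.601 -0.912
vertex -0.313 -3.198 -1.061
endloop
endfacet
facet normal 0.847 -0.507 0.162
outer loop
vertex -0.237 -3.532 0.044
vertex -0.248 -3.766 -0.632
vertex 0.087 -3.155 -0.47
endloop
endfacet
facet normal -0.619 0.546 -0.565
outer loop
vertex -0.807 3.076 -4.132
vertex -1.115 3.458 -3.425
vertex -0.441 3.796 -3.837
endloop
endfacet
facet normal 0.843 -0.229 -0.487
outer loop
vertex -0.807 3.076 -4.132
vertex -0.441 3.796 -3.837
vertex 0.035 2.442 -2.375
endloop
endfacet
facet normal -0.619 0.546 -0.565
outer loop
vertex -0.441 3.796 -3.837
vertex -1.115 3.458 -3.425
vertex -0.748 4.178 -3.131
endloop
endfacet
facet normal 0.880 0.456 0.136
outer loop
vertex -0.441 3.796 -3.837
vertex -0.748 4.178 -3.131
vertex 0.035 2.442 -2.375
endloop
endfacet
facet normal -0.618 0.546 -0.565
outer loop
vertex -0.748 4.178 -3.131
vertex -1.115 3.458 -3.425
vertex -1.423 3.84 -2.719
endloop
endfacet
facet normal 0.267 0.483 0.834
outer loop
vertex -0.748 4.178 -3.131
vertex -1.423 3.84 -2.719
vertex 0.035 2.442 -2.375
endloop
endfacet
facet normal -0.618 0.546 -0.565
outer loop
vertex -1.423 3.84 -2.719
vertex -1.115 3.458 -3.425
vertex -1.79 3.12 -3.013
endloop
endfacet
facet normal -0.382 -0.176 0.907
outer loop
vertex -1.423 3.84 -2.719
vertex -1.79 3.12 -3.013
vertex 0.035 2.442 -2.375
endloop
endfacet
facet normal -0.618 0.547 -0.565
outer loop
vertex -1.79 3.12 -3.013
vertex -1.115 3.458 -3.425
vertex -1.482 2.738 -3.72
endloop
endfacet
facet normal -0.419 -0.862 0.283
outer loop
vertex -1.79 3.12 -3.013
vertex -1.482 2.738 -3.72
vertex 0.035 2.442 -2.375
endloop
endfacet
facet normal -0.618 0.547 -0.565
outer loop
vertex -1.482 2.738 -3.72
vertex -1.115 3.458 -3.425
vertex -0.807 3.076 -4.132
endloop
endfacet
facet normal 0.193 -0.890 -0.414
outer loop
vertex -1.482 2.738 -3.72
vertex -0.807 3.076 -4.132
vertex 0.035 2.442 -2.375
endloop
endfacet

endsolid


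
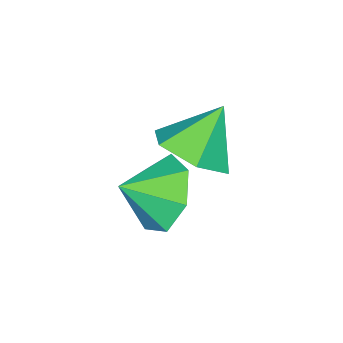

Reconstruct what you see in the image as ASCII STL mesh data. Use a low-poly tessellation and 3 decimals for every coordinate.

solid 
facet normal 0.588 -0.195 -0.785
outer loop
vertex -0.498 1.488 3.039
vertex -1.177 0.917 2.672
vertex -1.164 1.851 2.45
endloop
endfacet
facet normal 0.050 0.875 0.482
outer loop
vertex -0.498 1.488 3.039
vertex -1.164 1.851 2.45
vertex -1.983 1.183 3.748
endloop
endfacet
facet normal 0.587 -0.195 -0.786
outer loop
vertex -1.164 1.851 2.45
vertex -1.177 0.917 2.672
vertex -1.844 1.28 2.084
endloop
endfacet
facet normal -0.640 0.768 -0.009
outer loop
vertex -1.164 1.851 2.45
vertex -1.844 1.28 2.084
vertex -1.983 1.183 3.748
endloop
endfacet
facet normal 0.587 -0.194 -0.786
outer loop
vertex -1.844 1.28 2.084
vertex -1.177 0.917 2.672
vertex -1.857 0.346 2.305
endloop
endfacet
facet normal -0.996 -0.006 -0.084
outer loop
vertex -1.844 1.28 2.084
vertex -1.857 0.346 2.305
vertex -1.983 1.183 3.748
endloop
endfacet
facet normal 0.587 -0.195 -0.786
outer loop
vertex -1.857 0.346 2.305
vertex -1.177 0.917 2.672
vertex -1.191 -0.017 2.893
endloop
endfacet
facet normal -0.661 -0.673 0.333
outer loop
vertex -1.857 0.346 2.305
vertex -1.191 -0.017 2.893
vertex -1.983 1.183 3.748
endloop
endfacet
facet normal 0.587 -0.195 -0.786
outer loop
vertex -1.191 -0.017 2.893
vertex -1.177 0.917 2.672
vertex -0.511 0.554 3.26
endloop
endfacet
facet normal 0.031 -0.566 0.824
outer loop
vertex -1.191 -0.017 2.893
vertex -0.511 0.554 3.26
vertex -1.983 1.183 3.748
endloop
endfacet
facet normal 0.588 -0.194 -0.785
outer loop
vertex -0.511 0.554 3.26
vertex -1.177 0.917 2.672
vertex -0.498 1.488 3.039
endloop
endfacet
facet normal 0.387 0.207 0.899
outer loop
vertex -0.511 0.554 3.26
vertex -0.498 1.488 3.039
vertex -1.983 1.183 3.748
endloop
endfacet
facet normal -0.674 0.543 -0.501
outer loop
vertex 1.406 2.059 2.839
vertex 0.712 1.498 3.165
vertex 1.063 2.291 3.552
endloop
endfacet
facet normal 0.898 0.275 0.343
outer loop
vertex 1.406 2.059 2.839
vertex 1.063 2.291 3.552
vertex 1.428 0.922 3.695
endloop
endfacet
facet normal -0.675 0.543 -0.500
outer loop
vertex 1.063 2.291 3.552
vertex 0.712 1.498 3.165
vertex 0.456 1.925 3.974
endloop
endfacet
facet normal 0.467 0.214 0.858
outer loop
vertex 1.063 2.291 3.552
vertex 0.456 1.925 3.974
vertex 1.428 0.922 3.695
endloop
endfacet
facet normal -0.675 0.543 -0.500
outer loop
vertex 0.456 1.925 3.974
vertex 0.712 1.498 3.165
vertex 0.042 1.237 3.786
endloop
endfacet
facet normal 0.003 -0.265 0.964
outer loop
vertex 0.456 1.925 3.974
vertex 0.042 1.237 3.786
vertex 1.428 0.922 3.695
endloop
endfacet
facet normal -0.675 0.542 -0.501
outer loop
vertex 0.042 1.237 3.786
vertex 0.712 1.498 3.165
vertex 0.133 0.745 3.131
endloop
endfacet
facet normal -0.144 -0.801 0.581
outer loop
vertex 0.042 1.237 3.786
vertex 0.133 0.745 3.131
vertex 1.428 0.922 3.695
endloop
endfacet
facet normal -0.675 0.542 -0.500
outer loop
vertex 0.133 0.745 3.131
vertex 0.712 1.498 3.165
vertex 0.66 0.82 2.501
endloop
endfacet
facet normal 0.137 -0.991 -0.003
outer loop
vertex 0.133 0.745 3.131
vertex 0.66 0.82 2.501
vertex 1.428 0.922 3.695
endloop
endfacet
facet normal -0.675 0.542 -0.501
outer loop
vertex 0.66 0.82 2.501
vertex 0.712 1.498 3.165
vertex 1.226 1.405 2.371
endloop
endfacet
facet normal 0.634 -0.691 -0.349
outer loop
vertex 0.66 0.82 2.501
vertex 1.226 1.405 2.371
vertex 1.428 0.922 3.695
endloop
endfacet
facet normal -0.674 0.543 -0.500
outer loop
vertex 1.226 1.405 2.371
vertex 0.712 1.498 3.165
vertex 1.406 2.059 2.839
endloop
endfacet
facet normal 0.972 -0.128 -0.195
outer loop
vertex 1.226 1.405 2.371
vertex 1.406 2.059 2.839
vertex 1.428 0.922 3.695
endloop
endfacet

endsolid


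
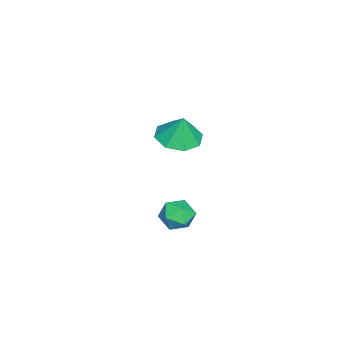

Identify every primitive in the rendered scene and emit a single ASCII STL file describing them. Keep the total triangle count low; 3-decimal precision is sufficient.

solid 
facet normal -0.179 -0.201 -0.963
outer loop
vertex -1.701 -0.965 -2.412
vertex -2.62 -0.674 -2.302
vertex -1.787 -0.24 -2.547
endloop
endfacet
facet normal 0.895 0.182 0.408
outer loop
vertex -1.701 -0.965 -2.412
vertex -1.787 -0.24 -2.547
vertex -2.4 -0.426 -1.118
endloop
endfacet
facet normal -0.178 -0.201 -0.963
outer loop
vertex -1.787 -0.24 -2.547
vertex -2.62 -0.674 -2.302
vertex -2.361 0.231 -2.539
endloop
endfacet
facet normal 0.597 0.722 0.350
outer loop
vertex -1.787 -0.24 -2.547
vertex -2.361 0.231 -2.539
vertex -2.4 -0.426 -1.118
endloop
endfacet
facet normal -0.179 -0.201 -0.963
outer loop
vertex -2.361 0.231 -2.539
vertex -2.62 -0.674 -2.302
vertex -3.087 0.172 -2.392
endloop
endfacet
facet normal 0.011 0.908 0.420
outer loop
vertex -2.361 0.231 -2.539
vertex -3.087 0.172 -2.392
vertex -2.4 -0.426 -1.118
endloop
endfacet
facet normal -0.178 -0.201 -0.963
outer loop
vertex -3.087 0.172 -2.392
vertex -2.62 -0.674 -2.302
vertex -3.538 -0.382 -2.193
endloop
endfacet
facet normal -0.520 0.630 0.576
outer loop
vertex -3.087 0.172 -2.392
vertex -3.538 -0.382 -2.193
vertex -2.4 -0.426 -1.118
endloop
endfacet
facet normal -0.178 -0.201 -0.963
outer loop
vertex -3.538 -0.382 -2.193
vertex -2.62 -0.674 -2.302
vertex -3.452 -1.107 -2.058
endloop
endfacet
facet normal -0.685 0.054 0.727
outer loop
vertex -3.538 -0.382 -2.193
vertex -3.452 -1.107 -2.058
vertex -2.4 -0.426 -1.118
endloop
endfacet
facet normal -0.178 -0.201 -0.963
outer loop
vertex -3.452 -1.107 -2.058
vertex -2.62 -0.674 -2.302
vertex -2.878 -1.578 -2.066
endloop
endfacet
facet normal -0.387 -0.485 0.784
outer loop
vertex -3.452 -1.107 -2.058
vertex -2.878 -1.578 -2.066
vertex -2.4 -0.426 -1.118
endloop
endfacet
facet normal -0.178 -0.201 -0.963
outer loop
vertex -2.878 -1.578 -2.066
vertex -2.62 -0.674 -2.302
vertex -2.153 -1.519 -2.212
endloop
endfacet
facet normal 0.199 -0.671 0.715
outer loop
vertex -2.878 -1.578 -2.066
vertex -2.153 -1.519 -2.212
vertex -2.4 -0.426 -1.118
endloop
endfacet
facet normal -0.179 -0.202 -0.963
outer loop
vertex -2.153 -1.519 -2.212
vertex -2.62 -0.674 -2.302
vertex -1.701 -0.965 -2.412
endloop
endfacet
facet normal 0.730 -0.394 0.558
outer loop
vertex -2.153 -1.519 -2.212
vertex -1.701 -0.965 -2.412
vertex -2.4 -0.426 -1.118
endloop
endfacet
facet normal -0.983 0.007 0.184
outer loop
vertex 1.505 0.721 -3.499
vertex 1.551 0.028 -3.227
vertex 1.64 0.613 -2.773
endloop
endfacet
facet normal -0.710 0.665 0.231
outer loop
vertex 1.505 0.721 -3.499
vertex 1.64 0.613 -2.773
vertex 2.013 1.141 -3.147
endloop
endfacet
facet normal -0.407 0.824 -0.395
outer loop
vertex 1.505 0.721 -3.499
vertex 2.013 1.141 -3.147
vertex 2.154 0.882 -3.833
endloop
endfacet
facet normal -0.492 0.263 -0.830
outer loop
vertex 1.505 0.721 -3.499
vertex 2.154 0.882 -3.833
vertex 1.868 0.193 -3.882
endloop
endfacet
facet normal -0.848 -0.241 -0.471
outer loop
vertex 1.505 0.721 -3.499
vertex 1.868 0.193 -3.882
vertex 1.551 0.028 -3.227
endloop
endfacet
facet normal -0.199 0.656 0.728
outer loop
vertex 2.013 1.141 -3.147
vertex 1.64 0.613 -2.773
vertex 2.372 0.707 -2.658
endloop
endfacet
facet normal -0.640 -0.408 0.651
outer loop
vertex 1.64 0.613 -2.773
vertex 1.551 0.028 -3.227
vertex 2.086 0.018 -2.707
endloop
endfacet
facet normal -0.422 -0.809 -0.408
outer loop
vertex 1.551 0.028 -3.227
vertex 1.868 0.193 -3.882
vertex 2.227 -0.241 -3.393
endloop
endfacet
facet normal 0.154 0.006 -0.988
outer loop
vertex 1.868 0.193 -3.882
vertex 2.154 0.882 -3.833
vertex 2.6 0.287 -3.767
endloop
endfacet
facet normal 0.293 0.913 -0.284
outer loop
vertex 2.154 0.882 -3.833
vertex 2.013 1.141 -3.147
vertex 2.689 0.872 -3.313
endloop
endfacet
facet normal 0.492 -0.263 0.830
outer loop
vertex 2.735 0.179 -3.041
vertex 2.372 0.707 -2.658
vertex 2.086 0.018 -2.707
endloop
endfacet
facet normal 0.407 -0.824 0.395
outer loop
vertex 2.735 0.179 -3.041
vertex 2.086 0.018 -2.707
vertex 2.227 -0.241 -3.393
endloop
endfacet
facet normal 0.710 -0.665 -0.231
outer loop
vertex 2.735 0.179 -3.041
vertex 2.227 -0.241 -3.393
vertex 2.6 0.287 -3.767
endloop
endfacet
facet normal 0.983 -0.007 -0.184
outer loop
vertex 2.735 0.179 -3.041
vertex 2.6 0.287 -3.767
vertex 2.689 0.872 -3.313
endloop
endfacet
facet normal 0.848 0.241 0.471
outer loop
vertex 2.735 0.179 -3.041
vertex 2.689 0.872 -3.313
vertex 2.372 0.707 -2.658
endloop
endfacet
facet normal -0.154 -0.006 0.988
outer loop
vertex 2.086 0.018 -2.707
vertex 2.372 0.707 -2.658
vertex 1.64 0.613 -2.773
endloop
endfacet
facet normal -0.293 -0.913 0.284
outer loop
vertex 2.227 -0.241 -3.393
vertex 2.086 0.018 -2.707
vertex 1.551 0.028 -3.227
endloop
endfacet
facet normal 0.199 -0.656 -0.728
outer loop
vertex 2.6 0.287 -3.767
vertex 2.227 -0.241 -3.393
vertex 1.868 0.193 -3.882
endloop
endfacet
facet normal 0.640 0.408 -0.651
outer loop
vertex 2.689 0.872 -3.313
vertex 2.6 0.287 -3.767
vertex 2.154 0.882 -3.833
endloop
endfacet
facet normal 0.422 0.809 0.408
outer loop
vertex 2.372 0.707 -2.658
vertex 2.689 0.872 -3.313
vertex 2.013 1.141 -3.147
endloop
endfacet

endsolid


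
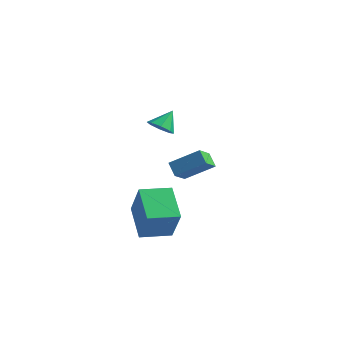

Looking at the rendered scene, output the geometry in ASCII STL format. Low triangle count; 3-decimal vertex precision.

solid 
facet normal -0.501 -0.864 0.045
outer loop
vertex -0.435 -2.95 -0.252
vertex -1.458 -2.443 -1.906
vertex 0.916 -3.791 -1.345
endloop
endfacet
facet normal 0.509 -0.252 0.823
outer loop
vertex 1.678 -2.477 -1.414
vertex -0.435 -2.95 -0.252
vertex 0.916 -3.791 -1.345
endloop
endfacet
facet normal -0.501 -0.864 0.045
outer loop
vertex 0.916 -3.791 -1.345
vertex -1.458 -2.443 -1.906
vertex -0.107 -3.283 -2.999
endloop
endfacet
facet normal 0.700 -0.435 -0.566
outer loop
vertex -0.107 -3.283 -2.999
vertex 1.678 -2.477 -1.414
vertex 0.916 -3.791 -1.345
endloop
endfacet
facet normal -0.700 0.436 0.566
outer loop
vertex -0.435 -2.95 -0.252
vertex -0.696 -1.129 -1.975
vertex -1.458 -2.443 -1.906
endloop
endfacet
facet normal 0.509 -0.252 0.823
outer loop
vertex 0.327 -1.637 -0.321
vertex -0.435 -2.95 -0.252
vertex 1.678 -2.477 -1.414
endloop
endfacet
facet normal -0.699 0.436 0.566
outer loop
vertex 0.327 -1.637 -0.321
vertex -0.696 -1.129 -1.975
vertex -0.435 -2.95 -0.252
endloop
endfacet
facet normal -0.509 0.252 -0.823
outer loop
vertex -1.458 -2.443 -1.906
vertex -0.696 -1.129 -1.975
vertex -0.107 -3.283 -2.999
endloop
endfacet
facet normal 0.700 -0.436 -0.566
outer loop
vertex 0.655 -1.97 -3.068
vertex 1.678 -2.477 -1.414
vertex -0.107 -3.283 -2.999
endloop
endfacet
facet normal -0.509 0.252 -0.823
outer loop
vertex -0.107 -3.283 -2.999
vertex -0.696 -1.129 -1.975
vertex 0.655 -1.97 -3.068
endloop
endfacet
facet normal 0.501 0.864 -0.045
outer loop
vertex 0.655 -1.97 -3.068
vertex 0.327 -1.637 -0.321
vertex 1.678 -2.477 -1.414
endloop
endfacet
facet normal 0.502 0.864 -0.045
outer loop
vertex -0.696 -1.129 -1.975
vertex 0.327 -1.637 -0.321
vertex 0.655 -1.97 -3.068
endloop
endfacet
facet normal -0.697 -0.484 -0.529
outer loop
vertex -2.877 1.849 -1.55
vertex -3.487 2.056 -0.936
vertex -3.105 2.76 -2.084
endloop
endfacet
facet normal 0.686 -0.233 -0.690
outer loop
vertex -1.893 3.604 -1.164
vertex -2.877 1.849 -1.55
vertex -3.105 2.76 -2.084
endloop
endfacet
facet normal -0.697 -0.484 -0.529
outer loop
vertex -3.105 2.76 -2.084
vertex -3.487 2.056 -0.936
vertex -3.715 2.967 -1.47
endloop
endfacet
facet normal -0.212 0.843 -0.495
outer loop
vertex -3.715 2.967 -1.47
vertex -1.893 3.604 -1.164
vertex -3.105 2.76 -2.084
endloop
endfacet
facet normal 0.212 -0.843 0.495
outer loop
vertex -2.877 1.849 -1.55
vertex -2.275 2.9 -0.016
vertex -3.487 2.056 -0.936
endloop
endfacet
facet normal 0.686 -0.233 -0.690
outer loop
vertex -1.665 2.693 -0.63
vertex -2.877 1.849 -1.55
vertex -1.893 3.604 -1.164
endloop
endfacet
facet normal 0.212 -0.843 0.495
outer loop
vertex -1.665 2.693 -0.63
vertex -2.275 2.9 -0.016
vertex -2.877 1.849 -1.55
endloop
endfacet
facet normal -0.686 0.233 0.690
outer loop
vertex -3.487 2.056 -0.936
vertex -2.275 2.9 -0.016
vertex -3.715 2.967 -1.47
endloop
endfacet
facet normal -0.212 0.843 -0.495
outer loop
vertex -2.503 3.811 -0.55
vertex -1.893 3.604 -1.164
vertex -3.715 2.967 -1.47
endloop
endfacet
facet normal -0.686 0.233 0.690
outer loop
vertex -3.715 2.967 -1.47
vertex -2.275 2.9 -0.016
vertex -2.503 3.811 -0.55
endloop
endfacet
facet normal 0.697 0.484 0.529
outer loop
vertex -2.503 3.811 -0.55
vertex -1.665 2.693 -0.63
vertex -1.893 3.604 -1.164
endloop
endfacet
facet normal 0.697 0.484 0.529
outer loop
vertex -2.275 2.9 -0.016
vertex -1.665 2.693 -0.63
vertex -2.503 3.811 -0.55
endloop
endfacet
facet normal -0.057 -0.642 -0.764
outer loop
vertex -1.409 -0.569 2.694
vertex -1.863 -0.145 2.372
vertex -1.167 -0.212 2.376
endloop
endfacet
facet normal 0.807 -0.022 0.590
outer loop
vertex -1.409 -0.569 2.694
vertex -1.167 -0.212 2.376
vertex -1.797 0.605 3.268
endloop
endfacet
facet normal -0.057 -0.640 -0.767
outer loop
vertex -1.167 -0.212 2.376
vertex -1.863 -0.145 2.372
vertex -1.332 0.185 2.057
endloop
endfacet
facet normal 0.859 0.486 0.161
outer loop
vertex -1.167 -0.212 2.376
vertex -1.332 0.185 2.057
vertex -1.797 0.605 3.268
endloop
endfacet
facet normal -0.056 -0.641 -0.766
outer loop
vertex -1.332 0.185 2.057
vertex -1.863 -0.145 2.372
vertex -1.809 0.388 1.922
endloop
endfacet
facet normal 0.422 0.894 -0.148
outer loop
vertex -1.332 0.185 2.057
vertex -1.809 0.388 1.922
vertex -1.797 0.605 3.268
endloop
endfacet
facet normal -0.057 -0.641 -0.766
outer loop
vertex -1.809 0.388 1.922
vertex -1.863 -0.145 2.372
vertex -2.318 0.279 2.051
endloop
endfacet
facet normal -0.244 0.958 -0.152
outer loop
vertex -1.809 0.388 1.922
vertex -2.318 0.279 2.051
vertex -1.797 0.605 3.268
endloop
endfacet
facet normal -0.057 -0.641 -0.765
outer loop
vertex -2.318 0.279 2.051
vertex -1.863 -0.145 2.372
vertex -2.56 -0.078 2.368
endloop
endfacet
facet normal -0.752 0.642 0.150
outer loop
vertex -2.318 0.279 2.051
vertex -2.56 -0.078 2.368
vertex -1.797 0.605 3.268
endloop
endfacet
facet normal -0.057 -0.641 -0.765
outer loop
vertex -2.56 -0.078 2.368
vertex -1.863 -0.145 2.372
vertex -2.394 -0.475 2.688
endloop
endfacet
facet normal -0.803 0.132 0.581
outer loop
vertex -2.56 -0.078 2.368
vertex -2.394 -0.475 2.688
vertex -1.797 0.605 3.268
endloop
endfacet
facet normal -0.058 -0.641 -0.766
outer loop
vertex -2.394 -0.475 2.688
vertex -1.863 -0.145 2.372
vertex -1.917 -0.678 2.822
endloop
endfacet
facet normal -0.367 -0.275 0.889
outer loop
vertex -2.394 -0.475 2.688
vertex -1.917 -0.678 2.822
vertex -1.797 0.605 3.268
endloop
endfacet
facet normal -0.055 -0.641 -0.766
outer loop
vertex -1.917 -0.678 2.822
vertex -1.863 -0.145 2.372
vertex -1.409 -0.569 2.694
endloop
endfacet
facet normal 0.298 -0.338 0.893
outer loop
vertex -1.917 -0.678 2.822
vertex -1.409 -0.569 2.694
vertex -1.797 0.605 3.268
endloop
endfacet

endsolid


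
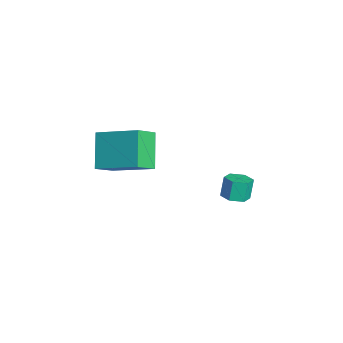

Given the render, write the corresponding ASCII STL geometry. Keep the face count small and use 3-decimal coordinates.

solid 
facet normal 0.265 -0.220 -0.939
outer loop
vertex 0.767 3.362 -1.216
vertex 0.291 3.774 -1.447
vertex 0.907 4.008 -1.328
endloop
endfacet
facet normal 0.941 -0.151 0.302
outer loop
vertex 0.767 3.362 -1.216
vertex 0.907 4.008 -1.328
vertex 0.485 3.595 -0.222
endloop
endfacet
facet normal 0.941 -0.152 0.302
outer loop
vertex 0.485 3.595 -0.222
vertex 0.907 4.008 -1.328
vertex 0.625 4.241 -0.333
endloop
endfacet
facet normal -0.266 0.219 0.939
outer loop
vertex 0.485 3.595 -0.222
vertex 0.625 4.241 -0.333
vertex 0.009 4.006 -0.453
endloop
endfacet
facet normal 0.265 -0.221 -0.939
outer loop
vertex 0.907 4.008 -1.328
vertex 0.291 3.774 -1.447
vertex 0.431 4.419 -1.559
endloop
endfacet
facet normal 0.652 0.759 0.007
outer loop
vertex 0.907 4.008 -1.328
vertex 0.431 4.419 -1.559
vertex 0.625 4.241 -0.333
endloop
endfacet
facet normal 0.652 0.759 0.007
outer loop
vertex 0.625 4.241 -0.333
vertex 0.431 4.419 -1.559
vertex 0.149 4.652 -0.564
endloop
endfacet
facet normal -0.266 0.219 0.939
outer loop
vertex 0.625 4.241 -0.333
vertex 0.149 4.652 -0.564
vertex 0.009 4.006 -0.453
endloop
endfacet
facet normal 0.265 -0.221 -0.939
outer loop
vertex 0.431 4.419 -1.559
vertex 0.291 3.774 -1.447
vertex -0.185 4.185 -1.678
endloop
endfacet
facet normal -0.289 0.911 -0.295
outer loop
vertex 0.431 4.419 -1.559
vertex -0.185 4.185 -1.678
vertex 0.149 4.652 -0.564
endloop
endfacet
facet normal -0.288 0.911 -0.295
outer loop
vertex 0.149 4.652 -0.564
vertex -0.185 4.185 -1.678
vertex -0.467 4.418 -0.684
endloop
endfacet
facet normal -0.266 0.219 0.939
outer loop
vertex 0.149 4.652 -0.564
vertex -0.467 4.418 -0.684
vertex 0.009 4.006 -0.453
endloop
endfacet
facet normal 0.266 -0.219 -0.939
outer loop
vertex -0.185 4.185 -1.678
vertex 0.291 3.774 -1.447
vertex -0.325 3.539 -1.567
endloop
endfacet
facet normal -0.941 0.152 -0.303
outer loop
vertex -0.185 4.185 -1.678
vertex -0.325 3.539 -1.567
vertex -0.467 4.418 -0.684
endloop
endfacet
facet normal -0.941 0.152 -0.302
outer loop
vertex -0.467 4.418 -0.684
vertex -0.325 3.539 -1.567
vertex -0.607 3.772 -0.572
endloop
endfacet
facet normal -0.265 0.220 0.939
outer loop
vertex -0.467 4.418 -0.684
vertex -0.607 3.772 -0.572
vertex 0.009 4.006 -0.453
endloop
endfacet
facet normal 0.266 -0.219 -0.939
outer loop
vertex -0.325 3.539 -1.567
vertex 0.291 3.774 -1.447
vertex 0.151 3.128 -1.336
endloop
endfacet
facet normal -0.652 -0.759 -0.007
outer loop
vertex -0.325 3.539 -1.567
vertex 0.151 3.128 -1.336
vertex -0.607 3.772 -0.572
endloop
endfacet
facet normal -0.652 -0.759 -0.007
outer loop
vertex -0.607 3.772 -0.572
vertex 0.151 3.128 -1.336
vertex -0.131 3.361 -0.341
endloop
endfacet
facet normal -0.265 0.221 0.939
outer loop
vertex -0.607 3.772 -0.572
vertex -0.131 3.361 -0.341
vertex 0.009 4.006 -0.453
endloop
endfacet
facet normal 0.266 -0.219 -0.939
outer loop
vertex 0.151 3.128 -1.336
vertex 0.291 3.774 -1.447
vertex 0.767 3.362 -1.216
endloop
endfacet
facet normal 0.289 -0.911 0.295
outer loop
vertex 0.151 3.128 -1.336
vertex 0.767 3.362 -1.216
vertex -0.131 3.361 -0.341
endloop
endfacet
facet normal 0.289 -0.911 0.295
outer loop
vertex -0.131 3.361 -0.341
vertex 0.767 3.362 -1.216
vertex 0.485 3.595 -0.222
endloop
endfacet
facet normal -0.265 0.221 0.939
outer loop
vertex -0.131 3.361 -0.341
vertex 0.485 3.595 -0.222
vertex 0.009 4.006 -0.453
endloop
endfacet
facet normal -0.444 0.675 -0.588
outer loop
vertex -1.083 -1.363 2.726
vertex 0.195 0.206 3.562
vertex 0.188 -1.688 1.393
endloop
endfacet
facet normal -0.584 -0.716 -0.382
outer loop
vertex 0.765 -2.566 2.158
vertex -1.083 -1.363 2.726
vertex 0.188 -1.688 1.393
endloop
endfacet
facet normal -0.444 0.675 -0.588
outer loop
vertex 0.188 -1.688 1.393
vertex 0.195 0.206 3.562
vertex 1.466 -0.119 2.229
endloop
endfacet
facet normal 0.680 -0.174 -0.712
outer loop
vertex 1.466 -0.119 2.229
vertex 0.765 -2.566 2.158
vertex 0.188 -1.688 1.393
endloop
endfacet
facet normal -0.680 0.174 0.712
outer loop
vertex -1.083 -1.363 2.726
vertex 0.772 -0.672 4.327
vertex 0.195 0.206 3.562
endloop
endfacet
facet normal -0.584 -0.716 -0.382
outer loop
vertex -0.506 -2.241 3.491
vertex -1.083 -1.363 2.726
vertex 0.765 -2.566 2.158
endloop
endfacet
facet normal -0.680 0.174 0.712
outer loop
vertex -0.506 -2.241 3.491
vertex 0.772 -0.672 4.327
vertex -1.083 -1.363 2.726
endloop
endfacet
facet normal 0.584 0.716 0.382
outer loop
vertex 0.195 0.206 3.562
vertex 0.772 -0.672 4.327
vertex 1.466 -0.119 2.229
endloop
endfacet
facet normal 0.680 -0.174 -0.712
outer loop
vertex 2.043 -0.997 2.994
vertex 0.765 -2.566 2.158
vertex 1.466 -0.119 2.229
endloop
endfacet
facet normal 0.584 0.716 0.382
outer loop
vertex 1.466 -0.119 2.229
vertex 0.772 -0.672 4.327
vertex 2.043 -0.997 2.994
endloop
endfacet
facet normal 0.444 -0.675 0.588
outer loop
vertex 2.043 -0.997 2.994
vertex -0.506 -2.241 3.491
vertex 0.765 -2.566 2.158
endloop
endfacet
facet normal 0.444 -0.675 0.588
outer loop
vertex 0.772 -0.672 4.327
vertex -0.506 -2.241 3.491
vertex 2.043 -0.997 2.994
endloop
endfacet

endsolid


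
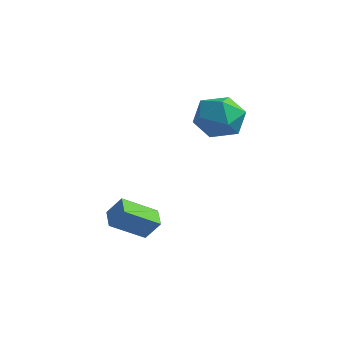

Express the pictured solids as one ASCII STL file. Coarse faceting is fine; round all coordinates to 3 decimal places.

solid 
facet normal -0.990 -0.028 0.141
outer loop
vertex 0.921 2.966 2.354
vertex 0.907 1.814 2.024
vertex 1.063 2.104 3.176
endloop
endfacet
facet normal -0.682 0.442 0.582
outer loop
vertex 0.921 2.966 2.354
vertex 1.063 2.104 3.176
vertex 1.741 3.092 3.22
endloop
endfacet
facet normal -0.337 0.923 0.184
outer loop
vertex 0.921 2.966 2.354
vertex 1.741 3.092 3.22
vertex 2.003 3.412 2.095
endloop
endfacet
facet normal -0.430 0.750 -0.503
outer loop
vertex 0.921 2.966 2.354
vertex 2.003 3.412 2.095
vertex 1.488 2.622 1.356
endloop
endfacet
facet normal -0.833 0.162 -0.529
outer loop
vertex 0.921 2.966 2.354
vertex 1.488 2.622 1.356
vertex 0.907 1.814 2.024
endloop
endfacet
facet normal -0.200 0.094 0.975
outer loop
vertex 1.741 3.092 3.22
vertex 1.063 2.104 3.176
vertex 2.232 2.018 3.424
endloop
endfacet
facet normal -0.697 -0.667 0.262
outer loop
vertex 1.063 2.104 3.176
vertex 0.907 1.814 2.024
vertex 1.717 1.228 2.685
endloop
endfacet
facet normal -0.444 -0.359 -0.821
outer loop
vertex 0.907 1.814 2.024
vertex 1.488 2.622 1.356
vertex 1.979 1.548 1.56
endloop
endfacet
facet normal 0.209 0.592 -0.778
outer loop
vertex 1.488 2.622 1.356
vertex 2.003 3.412 2.095
vertex 2.657 2.536 1.604
endloop
endfacet
facet normal 0.360 0.872 0.332
outer loop
vertex 2.003 3.412 2.095
vertex 1.741 3.092 3.22
vertex 2.813 2.826 2.756
endloop
endfacet
facet normal 0.430 -0.750 0.503
outer loop
vertex 2.799 1.674 2.426
vertex 2.232 2.018 3.424
vertex 1.717 1.228 2.685
endloop
endfacet
facet normal 0.337 -0.923 -0.184
outer loop
vertex 2.799 1.674 2.426
vertex 1.717 1.228 2.685
vertex 1.979 1.548 1.56
endloop
endfacet
facet normal 0.682 -0.442 -0.582
outer loop
vertex 2.799 1.674 2.426
vertex 1.979 1.548 1.56
vertex 2.657 2.536 1.604
endloop
endfacet
facet normal 0.990 0.028 -0.141
outer loop
vertex 2.799 1.674 2.426
vertex 2.657 2.536 1.604
vertex 2.813 2.826 2.756
endloop
endfacet
facet normal 0.833 -0.162 0.529
outer loop
vertex 2.799 1.674 2.426
vertex 2.813 2.826 2.756
vertex 2.232 2.018 3.424
endloop
endfacet
facet normal -0.209 -0.592 0.778
outer loop
vertex 1.717 1.228 2.685
vertex 2.232 2.018 3.424
vertex 1.063 2.104 3.176
endloop
endfacet
facet normal -0.360 -0.872 -0.332
outer loop
vertex 1.979 1.548 1.56
vertex 1.717 1.228 2.685
vertex 0.907 1.814 2.024
endloop
endfacet
facet normal 0.200 -0.094 -0.975
outer loop
vertex 2.657 2.536 1.604
vertex 1.979 1.548 1.56
vertex 1.488 2.622 1.356
endloop
endfacet
facet normal 0.697 0.667 -0.262
outer loop
vertex 2.813 2.826 2.756
vertex 2.657 2.536 1.604
vertex 2.003 3.412 2.095
endloop
endfacet
facet normal 0.444 0.359 0.821
outer loop
vertex 2.232 2.018 3.424
vertex 2.813 2.826 2.756
vertex 1.741 3.092 3.22
endloop
endfacet
facet normal -0.697 0.658 0.284
outer loop
vertex -0.382 -2.035 -2.039
vertex 0.205 -1.784 -1.181
vertex 0.425 -0.784 -2.958
endloop
endfacet
facet normal -0.549 -0.235 -0.802
outer loop
vertex 1.115 -1.436 -3.239
vertex -0.382 -2.035 -2.039
vertex 0.425 -0.784 -2.958
endloop
endfacet
facet normal -0.697 0.658 0.284
outer loop
vertex 0.425 -0.784 -2.958
vertex 0.205 -1.784 -1.181
vertex 1.012 -0.533 -2.1
endloop
endfacet
facet normal 0.462 0.715 -0.525
outer loop
vertex 1.012 -0.533 -2.1
vertex 1.115 -1.436 -3.239
vertex 0.425 -0.784 -2.958
endloop
endfacet
facet normal -0.462 -0.715 0.525
outer loop
vertex -0.382 -2.035 -2.039
vertex 0.895 -2.436 -1.462
vertex 0.205 -1.784 -1.181
endloop
endfacet
facet normal -0.549 -0.235 -0.802
outer loop
vertex 0.308 -2.687 -2.32
vertex -0.382 -2.035 -2.039
vertex 1.115 -1.436 -3.239
endloop
endfacet
facet normal -0.462 -0.715 0.525
outer loop
vertex 0.308 -2.687 -2.32
vertex 0.895 -2.436 -1.462
vertex -0.382 -2.035 -2.039
endloop
endfacet
facet normal 0.549 0.235 0.802
outer loop
vertex 0.205 -1.784 -1.181
vertex 0.895 -2.436 -1.462
vertex 1.012 -0.533 -2.1
endloop
endfacet
facet normal 0.462 0.715 -0.525
outer loop
vertex 1.702 -1.185 -2.381
vertex 1.115 -1.436 -3.239
vertex 1.012 -0.533 -2.1
endloop
endfacet
facet normal 0.549 0.235 0.802
outer loop
vertex 1.012 -0.533 -2.1
vertex 0.895 -2.436 -1.462
vertex 1.702 -1.185 -2.381
endloop
endfacet
facet normal 0.697 -0.658 -0.284
outer loop
vertex 1.702 -1.185 -2.381
vertex 0.308 -2.687 -2.32
vertex 1.115 -1.436 -3.239
endloop
endfacet
facet normal 0.697 -0.658 -0.284
outer loop
vertex 0.895 -2.436 -1.462
vertex 0.308 -2.687 -2.32
vertex 1.702 -1.185 -2.381
endloop
endfacet

endsolid


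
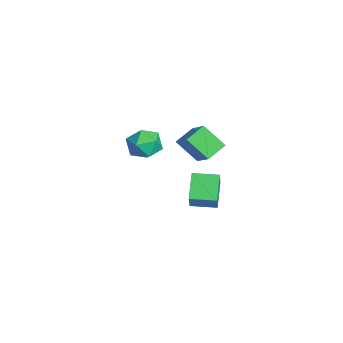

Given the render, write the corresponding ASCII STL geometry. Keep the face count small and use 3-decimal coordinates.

solid 
facet normal -0.462 0.786 0.411
outer loop
vertex -1.709 0.587 2.763
vertex -0.969 1.63 1.598
vertex -3.356 0.3 1.46
endloop
endfacet
facet normal -0.428 -0.603 0.673
outer loop
vertex -2.751 -0.73 0.922
vertex -1.709 0.587 2.763
vertex -3.356 0.3 1.46
endloop
endfacet
facet normal -0.462 0.786 0.411
outer loop
vertex -3.356 0.3 1.46
vertex -0.969 1.63 1.598
vertex -2.616 1.343 0.295
endloop
endfacet
facet normal -0.777 -0.135 -0.615
outer loop
vertex -2.616 1.343 0.295
vertex -2.751 -0.73 0.922
vertex -3.356 0.3 1.46
endloop
endfacet
facet normal 0.777 0.135 0.615
outer loop
vertex -1.709 0.587 2.763
vertex -0.364 0.6 1.06
vertex -0.969 1.63 1.598
endloop
endfacet
facet normal -0.428 -0.603 0.673
outer loop
vertex -1.104 -0.443 2.225
vertex -1.709 0.587 2.763
vertex -2.751 -0.73 0.922
endloop
endfacet
facet normal 0.777 0.135 0.615
outer loop
vertex -1.104 -0.443 2.225
vertex -0.364 0.6 1.06
vertex -1.709 0.587 2.763
endloop
endfacet
facet normal 0.428 0.603 -0.673
outer loop
vertex -0.969 1.63 1.598
vertex -0.364 0.6 1.06
vertex -2.616 1.343 0.295
endloop
endfacet
facet normal -0.777 -0.135 -0.615
outer loop
vertex -2.011 0.313 -0.243
vertex -2.751 -0.73 0.922
vertex -2.616 1.343 0.295
endloop
endfacet
facet normal 0.428 0.603 -0.673
outer loop
vertex -2.616 1.343 0.295
vertex -0.364 0.6 1.06
vertex -2.011 0.313 -0.243
endloop
endfacet
facet normal 0.462 -0.786 -0.411
outer loop
vertex -2.011 0.313 -0.243
vertex -1.104 -0.443 2.225
vertex -2.751 -0.73 0.922
endloop
endfacet
facet normal 0.462 -0.786 -0.411
outer loop
vertex -0.364 0.6 1.06
vertex -1.104 -0.443 2.225
vertex -2.011 0.313 -0.243
endloop
endfacet
facet normal -0.599 0.234 0.766
outer loop
vertex 1.026 -2.314 4.48
vertex 0.474 -3.195 4.317
vertex 1.301 -3.204 4.967
endloop
endfacet
facet normal 0.057 0.493 0.868
outer loop
vertex 1.026 -2.314 4.48
vertex 1.301 -3.204 4.967
vertex 2.04 -2.576 4.562
endloop
endfacet
facet normal 0.213 0.923 0.320
outer loop
vertex 1.026 -2.314 4.48
vertex 2.04 -2.576 4.562
vertex 1.671 -2.179 3.661
endloop
endfacet
facet normal -0.348 0.930 -0.121
outer loop
vertex 1.026 -2.314 4.48
vertex 1.671 -2.179 3.661
vertex 0.703 -2.561 3.51
endloop
endfacet
facet normal -0.850 0.504 0.155
outer loop
vertex 1.026 -2.314 4.48
vertex 0.703 -2.561 3.51
vertex 0.474 -3.195 4.317
endloop
endfacet
facet normal 0.515 -0.054 0.856
outer loop
vertex 2.04 -2.576 4.562
vertex 1.301 -3.204 4.967
vertex 2.117 -3.619 4.45
endloop
endfacet
facet normal -0.547 -0.474 0.690
outer loop
vertex 1.301 -3.204 4.967
vertex 0.474 -3.195 4.317
vertex 1.149 -4.001 4.299
endloop
endfacet
facet normal -0.953 -0.038 -0.300
outer loop
vertex 0.474 -3.195 4.317
vertex 0.703 -2.561 3.51
vertex 0.78 -3.604 3.398
endloop
endfacet
facet normal -0.141 0.652 -0.745
outer loop
vertex 0.703 -2.561 3.51
vertex 1.671 -2.179 3.661
vertex 1.519 -2.976 2.993
endloop
endfacet
facet normal 0.766 0.642 -0.031
outer loop
vertex 1.671 -2.179 3.661
vertex 2.04 -2.576 4.562
vertex 2.346 -2.985 3.643
endloop
endfacet
facet normal 0.348 -0.930 0.121
outer loop
vertex 1.794 -3.866 3.48
vertex 2.117 -3.619 4.45
vertex 1.149 -4.001 4.299
endloop
endfacet
facet normal -0.213 -0.923 -0.320
outer loop
vertex 1.794 -3.866 3.48
vertex 1.149 -4.001 4.299
vertex 0.78 -3.604 3.398
endloop
endfacet
facet normal -0.057 -0.493 -0.868
outer loop
vertex 1.794 -3.866 3.48
vertex 0.78 -3.604 3.398
vertex 1.519 -2.976 2.993
endloop
endfacet
facet normal 0.599 -0.234 -0.766
outer loop
vertex 1.794 -3.866 3.48
vertex 1.519 -2.976 2.993
vertex 2.346 -2.985 3.643
endloop
endfacet
facet normal 0.850 -0.504 -0.155
outer loop
vertex 1.794 -3.866 3.48
vertex 2.346 -2.985 3.643
vertex 2.117 -3.619 4.45
endloop
endfacet
facet normal 0.141 -0.652 0.745
outer loop
vertex 1.149 -4.001 4.299
vertex 2.117 -3.619 4.45
vertex 1.301 -3.204 4.967
endloop
endfacet
facet normal -0.766 -0.642 0.031
outer loop
vertex 0.78 -3.604 3.398
vertex 1.149 -4.001 4.299
vertex 0.474 -3.195 4.317
endloop
endfacet
facet normal -0.515 0.054 -0.856
outer loop
vertex 1.519 -2.976 2.993
vertex 0.78 -3.604 3.398
vertex 0.703 -2.561 3.51
endloop
endfacet
facet normal 0.547 0.474 -0.690
outer loop
vertex 2.346 -2.985 3.643
vertex 1.519 -2.976 2.993
vertex 1.671 -2.179 3.661
endloop
endfacet
facet normal 0.953 0.038 0.300
outer loop
vertex 2.117 -3.619 4.45
vertex 2.346 -2.985 3.643
vertex 2.04 -2.576 4.562
endloop
endfacet
facet normal -0.794 0.236 0.560
outer loop
vertex -2.55 0.12 -1.618
vertex -2.136 1.583 -1.648
vertex -3.354 0.322 -2.844
endloop
endfacet
facet normal -0.272 -0.962 0.020
outer loop
vertex -1.924 -0.103 -3.852
vertex -2.55 0.12 -1.618
vertex -3.354 0.322 -2.844
endloop
endfacet
facet normal -0.794 0.236 0.560
outer loop
vertex -3.354 0.322 -2.844
vertex -2.136 1.583 -1.648
vertex -2.94 1.785 -2.874
endloop
endfacet
facet normal -0.543 0.137 -0.828
outer loop
vertex -2.94 1.785 -2.874
vertex -1.924 -0.103 -3.852
vertex -3.354 0.322 -2.844
endloop
endfacet
facet normal 0.543 -0.137 0.828
outer loop
vertex -2.55 0.12 -1.618
vertex -0.706 1.158 -2.656
vertex -2.136 1.583 -1.648
endloop
endfacet
facet normal -0.272 -0.962 0.020
outer loop
vertex -1.12 -0.305 -2.626
vertex -2.55 0.12 -1.618
vertex -1.924 -0.103 -3.852
endloop
endfacet
facet normal 0.543 -0.137 0.828
outer loop
vertex -1.12 -0.305 -2.626
vertex -0.706 1.158 -2.656
vertex -2.55 0.12 -1.618
endloop
endfacet
facet normal 0.272 0.962 -0.020
outer loop
vertex -2.136 1.583 -1.648
vertex -0.706 1.158 -2.656
vertex -2.94 1.785 -2.874
endloop
endfacet
facet normal -0.543 0.137 -0.828
outer loop
vertex -1.51 1.36 -3.882
vertex -1.924 -0.103 -3.852
vertex -2.94 1.785 -2.874
endloop
endfacet
facet normal 0.272 0.962 -0.020
outer loop
vertex -2.94 1.785 -2.874
vertex -0.706 1.158 -2.656
vertex -1.51 1.36 -3.882
endloop
endfacet
facet normal 0.794 -0.236 -0.560
outer loop
vertex -1.51 1.36 -3.882
vertex -1.12 -0.305 -2.626
vertex -1.924 -0.103 -3.852
endloop
endfacet
facet normal 0.794 -0.236 -0.560
outer loop
vertex -0.706 1.158 -2.656
vertex -1.12 -0.305 -2.626
vertex -1.51 1.36 -3.882
endloop
endfacet

endsolid
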